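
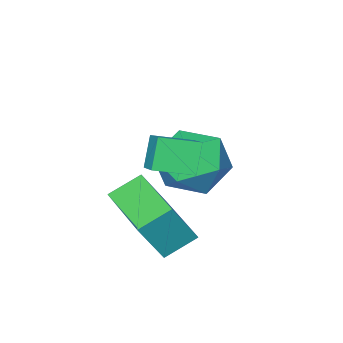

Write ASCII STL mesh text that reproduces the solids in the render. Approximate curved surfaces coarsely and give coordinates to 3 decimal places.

solid 
facet normal -0.963 0.107 0.246
outer loop
vertex -3.886 -0.425 -1.452
vertex -3.907 -1.61 -1.019
vertex -3.604 -0.66 -0.245
endloop
endfacet
facet normal -0.619 0.731 0.287
outer loop
vertex -3.886 -0.425 -1.452
vertex -3.604 -0.66 -0.245
vertex -2.922 0.175 -0.901
endloop
endfacet
facet normal -0.340 0.871 -0.354
outer loop
vertex -3.886 -0.425 -1.452
vertex -2.922 0.175 -0.901
vertex -2.804 -0.258 -2.08
endloop
endfacet
facet normal -0.511 0.334 -0.792
outer loop
vertex -3.886 -0.425 -1.452
vertex -2.804 -0.258 -2.08
vertex -3.412 -1.361 -2.153
endloop
endfacet
facet normal -0.896 -0.138 -0.422
outer loop
vertex -3.886 -0.425 -1.452
vertex -3.412 -1.361 -2.153
vertex -3.907 -1.61 -1.019
endloop
endfacet
facet normal -0.081 0.656 0.750
outer loop
vertex -2.922 0.175 -0.901
vertex -3.604 -0.66 -0.245
vertex -2.348 -0.639 -0.127
endloop
endfacet
facet normal -0.638 -0.354 0.684
outer loop
vertex -3.604 -0.66 -0.245
vertex -3.907 -1.61 -1.019
vertex -2.956 -1.742 -0.2
endloop
endfacet
facet normal -0.530 -0.750 -0.396
outer loop
vertex -3.907 -1.61 -1.019
vertex -3.412 -1.361 -2.153
vertex -2.838 -2.175 -1.379
endloop
endfacet
facet normal 0.093 0.014 -0.996
outer loop
vertex -3.412 -1.361 -2.153
vertex -2.804 -0.258 -2.08
vertex -2.156 -1.34 -2.035
endloop
endfacet
facet normal 0.370 0.883 -0.287
outer loop
vertex -2.804 -0.258 -2.08
vertex -2.922 0.175 -0.901
vertex -1.853 -0.39 -1.261
endloop
endfacet
facet normal 0.511 -0.334 0.792
outer loop
vertex -1.874 -1.575 -0.828
vertex -2.348 -0.639 -0.127
vertex -2.956 -1.742 -0.2
endloop
endfacet
facet normal 0.340 -0.871 0.354
outer loop
vertex -1.874 -1.575 -0.828
vertex -2.956 -1.742 -0.2
vertex -2.838 -2.175 -1.379
endloop
endfacet
facet normal 0.619 -0.731 -0.287
outer loop
vertex -1.874 -1.575 -0.828
vertex -2.838 -2.175 -1.379
vertex -2.156 -1.34 -2.035
endloop
endfacet
facet normal 0.963 -0.107 -0.246
outer loop
vertex -1.874 -1.575 -0.828
vertex -2.156 -1.34 -2.035
vertex -1.853 -0.39 -1.261
endloop
endfacet
facet normal 0.896 0.138 0.422
outer loop
vertex -1.874 -1.575 -0.828
vertex -1.853 -0.39 -1.261
vertex -2.348 -0.639 -0.127
endloop
endfacet
facet normal -0.093 -0.014 0.996
outer loop
vertex -2.956 -1.742 -0.2
vertex -2.348 -0.639 -0.127
vertex -3.604 -0.66 -0.245
endloop
endfacet
facet normal -0.370 -0.883 0.287
outer loop
vertex -2.838 -2.175 -1.379
vertex -2.956 -1.742 -0.2
vertex -3.907 -1.61 -1.019
endloop
endfacet
facet normal 0.081 -0.656 -0.750
outer loop
vertex -2.156 -1.34 -2.035
vertex -2.838 -2.175 -1.379
vertex -3.412 -1.361 -2.153
endloop
endfacet
facet normal 0.638 0.354 -0.684
outer loop
vertex -1.853 -0.39 -1.261
vertex -2.156 -1.34 -2.035
vertex -2.804 -0.258 -2.08
endloop
endfacet
facet normal 0.530 0.750 0.396
outer loop
vertex -2.348 -0.639 -0.127
vertex -1.853 -0.39 -1.261
vertex -2.922 0.175 -0.901
endloop
endfacet
facet normal -0.410 -0.291 0.864
outer loop
vertex -0.111 1.089 1.876
vertex -1.117 1.706 1.607
vertex -0.554 0.134 1.344
endloop
endfacet
facet normal 0.831 -0.510 0.223
outer loop
vertex -0.103 0.454 0.393
vertex -0.111 1.089 1.876
vertex -0.554 0.134 1.344
endloop
endfacet
facet normal -0.410 -0.291 0.864
outer loop
vertex -0.554 0.134 1.344
vertex -1.117 1.706 1.607
vertex -1.56 0.751 1.075
endloop
endfacet
facet normal -0.376 -0.810 -0.451
outer loop
vertex -1.56 0.751 1.075
vertex -0.103 0.454 0.393
vertex -0.554 0.134 1.344
endloop
endfacet
facet normal 0.376 0.810 0.451
outer loop
vertex -0.111 1.089 1.876
vertex -0.666 2.026 0.656
vertex -1.117 1.706 1.607
endloop
endfacet
facet normal 0.831 -0.510 0.223
outer loop
vertex 0.34 1.409 0.925
vertex -0.111 1.089 1.876
vertex -0.103 0.454 0.393
endloop
endfacet
facet normal 0.376 0.810 0.451
outer loop
vertex 0.34 1.409 0.925
vertex -0.666 2.026 0.656
vertex -0.111 1.089 1.876
endloop
endfacet
facet normal -0.831 0.510 -0.223
outer loop
vertex -1.117 1.706 1.607
vertex -0.666 2.026 0.656
vertex -1.56 0.751 1.075
endloop
endfacet
facet normal -0.376 -0.810 -0.451
outer loop
vertex -1.109 1.071 0.124
vertex -0.103 0.454 0.393
vertex -1.56 0.751 1.075
endloop
endfacet
facet normal -0.831 0.510 -0.223
outer loop
vertex -1.56 0.751 1.075
vertex -0.666 2.026 0.656
vertex -1.109 1.071 0.124
endloop
endfacet
facet normal 0.410 0.291 -0.864
outer loop
vertex -1.109 1.071 0.124
vertex 0.34 1.409 0.925
vertex -0.103 0.454 0.393
endloop
endfacet
facet normal 0.410 0.291 -0.864
outer loop
vertex -0.666 2.026 0.656
vertex 0.34 1.409 0.925
vertex -1.109 1.071 0.124
endloop
endfacet
facet normal -0.494 0.086 -0.865
outer loop
vertex -1.536 -0.437 -2.021
vertex -1.005 1.696 -2.112
vertex -0.575 -0.7 -2.596
endloop
endfacet
facet normal -0.241 -0.970 0.041
outer loop
vertex 0.205 -0.836 -1.228
vertex -1.536 -0.437 -2.021
vertex -0.575 -0.7 -2.596
endloop
endfacet
facet normal -0.493 0.086 -0.866
outer loop
vertex -0.575 -0.7 -2.596
vertex -1.005 1.696 -2.112
vertex -0.044 1.433 -2.686
endloop
endfacet
facet normal 0.836 -0.229 -0.499
outer loop
vertex -0.044 1.433 -2.686
vertex 0.205 -0.836 -1.228
vertex -0.575 -0.7 -2.596
endloop
endfacet
facet normal -0.836 0.229 0.499
outer loop
vertex -1.536 -0.437 -2.021
vertex -0.225 1.56 -0.744
vertex -1.005 1.696 -2.112
endloop
endfacet
facet normal -0.241 -0.970 0.041
outer loop
vertex -0.756 -0.573 -0.654
vertex -1.536 -0.437 -2.021
vertex 0.205 -0.836 -1.228
endloop
endfacet
facet normal -0.835 0.229 0.500
outer loop
vertex -0.756 -0.573 -0.654
vertex -0.225 1.56 -0.744
vertex -1.536 -0.437 -2.021
endloop
endfacet
facet normal 0.241 0.970 -0.041
outer loop
vertex -1.005 1.696 -2.112
vertex -0.225 1.56 -0.744
vertex -0.044 1.433 -2.686
endloop
endfacet
facet normal 0.835 -0.229 -0.499
outer loop
vertex 0.736 1.297 -1.319
vertex 0.205 -0.836 -1.228
vertex -0.044 1.433 -2.686
endloop
endfacet
facet normal 0.241 0.970 -0.041
outer loop
vertex -0.044 1.433 -2.686
vertex -0.225 1.56 -0.744
vertex 0.736 1.297 -1.319
endloop
endfacet
facet normal 0.493 -0.086 0.866
outer loop
vertex 0.736 1.297 -1.319
vertex -0.756 -0.573 -0.654
vertex 0.205 -0.836 -1.228
endloop
endfacet
facet normal 0.494 -0.086 0.865
outer loop
vertex -0.225 1.56 -0.744
vertex -0.756 -0.573 -0.654
vertex 0.736 1.297 -1.319
endloop
endfacet

endsolid


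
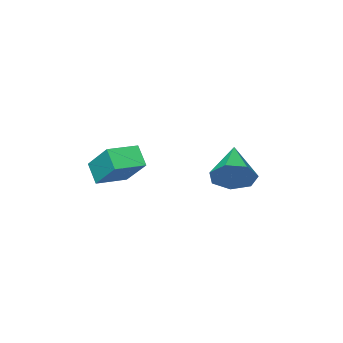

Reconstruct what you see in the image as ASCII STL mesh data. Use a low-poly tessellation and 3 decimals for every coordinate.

solid 
facet normal 0.566 0.683 -0.462
outer loop
vertex -1.513 1.267 1.981
vertex -2.004 1.145 1.2
vertex -2.159 1.744 1.895
endloop
endfacet
facet normal -0.050 0.112 0.993
outer loop
vertex -1.513 1.267 1.981
vertex -2.159 1.744 1.895
vertex -3.056 -0.125 2.06
endloop
endfacet
facet normal 0.566 0.683 -0.462
outer loop
vertex -2.159 1.744 1.895
vertex -2.004 1.145 1.2
vertex -2.688 1.77 1.286
endloop
endfacet
facet normal -0.689 0.385 0.615
outer loop
vertex -2.159 1.744 1.895
vertex -2.688 1.77 1.286
vertex -3.056 -0.125 2.06
endloop
endfacet
facet normal 0.566 0.683 -0.462
outer loop
vertex -2.688 1.77 1.286
vertex -2.004 1.145 1.2
vertex -2.702 1.326 0.613
endloop
endfacet
facet normal -0.984 0.157 -0.083
outer loop
vertex -2.688 1.77 1.286
vertex -2.702 1.326 0.613
vertex -3.056 -0.125 2.06
endloop
endfacet
facet normal 0.565 0.684 -0.461
outer loop
vertex -2.702 1.326 0.613
vertex -2.004 1.145 1.2
vertex -2.19 0.746 0.381
endloop
endfacet
facet normal -0.714 -0.400 -0.575
outer loop
vertex -2.702 1.326 0.613
vertex -2.19 0.746 0.381
vertex -3.056 -0.125 2.06
endloop
endfacet
facet normal 0.566 0.683 -0.461
outer loop
vertex -2.19 0.746 0.381
vertex -2.004 1.145 1.2
vertex -1.539 0.467 0.767
endloop
endfacet
facet normal -0.080 -0.867 -0.491
outer loop
vertex -2.19 0.746 0.381
vertex -1.539 0.467 0.767
vertex -3.056 -0.125 2.06
endloop
endfacet
facet normal 0.565 0.683 -0.462
outer loop
vertex -1.539 0.467 0.767
vertex -2.004 1.145 1.2
vertex -1.237 0.699 1.479
endloop
endfacet
facet normal 0.438 -0.893 0.105
outer loop
vertex -1.539 0.467 0.767
vertex -1.237 0.699 1.479
vertex -3.056 -0.125 2.06
endloop
endfacet
facet normal 0.565 0.683 -0.462
outer loop
vertex -1.237 0.699 1.479
vertex -2.004 1.145 1.2
vertex -1.513 1.267 1.981
endloop
endfacet
facet normal 0.452 -0.457 0.766
outer loop
vertex -1.237 0.699 1.479
vertex -1.513 1.267 1.981
vertex -3.056 -0.125 2.06
endloop
endfacet
facet normal -0.992 0.110 -0.064
outer loop
vertex 1.607 -1.029 2.271
vertex 1.674 0.27 3.457
vertex 1.727 -0.37 1.542
endloop
endfacet
facet normal -0.039 -0.738 -0.674
outer loop
vertex 2.986 -0.51 1.623
vertex 1.607 -1.029 2.271
vertex 1.727 -0.37 1.542
endloop
endfacet
facet normal -0.992 0.110 -0.064
outer loop
vertex 1.727 -0.37 1.542
vertex 1.674 0.27 3.457
vertex 1.794 0.929 2.728
endloop
endfacet
facet normal 0.121 0.666 -0.736
outer loop
vertex 1.794 0.929 2.728
vertex 2.986 -0.51 1.623
vertex 1.727 -0.37 1.542
endloop
endfacet
facet normal -0.121 -0.666 0.736
outer loop
vertex 1.607 -1.029 2.271
vertex 2.933 0.13 3.538
vertex 1.674 0.27 3.457
endloop
endfacet
facet normal -0.039 -0.738 -0.674
outer loop
vertex 2.866 -1.169 2.352
vertex 1.607 -1.029 2.271
vertex 2.986 -0.51 1.623
endloop
endfacet
facet normal -0.121 -0.666 0.736
outer loop
vertex 2.866 -1.169 2.352
vertex 2.933 0.13 3.538
vertex 1.607 -1.029 2.271
endloop
endfacet
facet normal 0.039 0.738 0.674
outer loop
vertex 1.674 0.27 3.457
vertex 2.933 0.13 3.538
vertex 1.794 0.929 2.728
endloop
endfacet
facet normal 0.121 0.666 -0.736
outer loop
vertex 3.053 0.789 2.809
vertex 2.986 -0.51 1.623
vertex 1.794 0.929 2.728
endloop
endfacet
facet normal 0.039 0.738 0.674
outer loop
vertex 1.794 0.929 2.728
vertex 2.933 0.13 3.538
vertex 3.053 0.789 2.809
endloop
endfacet
facet normal 0.992 -0.110 0.064
outer loop
vertex 3.053 0.789 2.809
vertex 2.866 -1.169 2.352
vertex 2.986 -0.51 1.623
endloop
endfacet
facet normal 0.992 -0.110 0.064
outer loop
vertex 2.933 0.13 3.538
vertex 2.866 -1.169 2.352
vertex 3.053 0.789 2.809
endloop
endfacet

endsolid


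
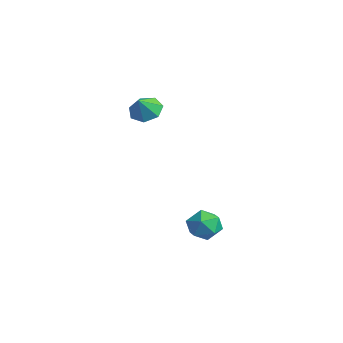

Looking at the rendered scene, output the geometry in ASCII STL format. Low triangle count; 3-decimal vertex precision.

solid 
facet normal -0.364 0.526 -0.769
outer loop
vertex -3.022 -2.241 1.517
vertex -3.546 -1.876 2.015
vertex -2.795 -1.647 1.816
endloop
endfacet
facet normal 0.927 -0.372 0.035
outer loop
vertex -3.022 -2.241 1.517
vertex -2.795 -1.647 1.816
vertex -3.154 -2.444 2.845
endloop
endfacet
facet normal -0.364 0.526 -0.769
outer loop
vertex -2.795 -1.647 1.816
vertex -3.546 -1.876 2.015
vertex -3.133 -1.225 2.265
endloop
endfacet
facet normal 0.865 0.204 0.459
outer loop
vertex -2.795 -1.647 1.816
vertex -3.133 -1.225 2.265
vertex -3.154 -2.444 2.845
endloop
endfacet
facet normal -0.364 0.526 -0.769
outer loop
vertex -3.133 -1.225 2.265
vertex -3.546 -1.876 2.015
vertex -3.783 -1.293 2.526
endloop
endfacet
facet normal 0.304 0.405 0.862
outer loop
vertex -3.133 -1.225 2.265
vertex -3.783 -1.293 2.526
vertex -3.154 -2.444 2.845
endloop
endfacet
facet normal -0.363 0.527 -0.769
outer loop
vertex -3.783 -1.293 2.526
vertex -3.546 -1.876 2.015
vertex -4.254 -1.8 2.401
endloop
endfacet
facet normal -0.333 0.078 0.940
outer loop
vertex -3.783 -1.293 2.526
vertex -4.254 -1.8 2.401
vertex -3.154 -2.444 2.845
endloop
endfacet
facet normal -0.363 0.527 -0.769
outer loop
vertex -4.254 -1.8 2.401
vertex -3.546 -1.876 2.015
vertex -4.192 -2.363 1.986
endloop
endfacet
facet normal -0.565 -0.529 0.633
outer loop
vertex -4.254 -1.8 2.401
vertex -4.192 -2.363 1.986
vertex -3.154 -2.444 2.845
endloop
endfacet
facet normal -0.362 0.526 -0.769
outer loop
vertex -4.192 -2.363 1.986
vertex -3.546 -1.876 2.015
vertex -3.644 -2.56 1.593
endloop
endfacet
facet normal -0.220 -0.960 0.175
outer loop
vertex -4.192 -2.363 1.986
vertex -3.644 -2.56 1.593
vertex -3.154 -2.444 2.845
endloop
endfacet
facet normal -0.364 0.526 -0.769
outer loop
vertex -3.644 -2.56 1.593
vertex -3.546 -1.876 2.015
vertex -3.022 -2.241 1.517
endloop
endfacet
facet normal 0.446 -0.891 -0.092
outer loop
vertex -3.644 -2.56 1.593
vertex -3.022 -2.241 1.517
vertex -3.154 -2.444 2.845
endloop
endfacet
facet normal -0.837 0.545 -0.053
outer loop
vertex -0.18 -0.616 -4.152
vertex -0.529 -1.086 -3.478
vertex -0.058 -0.346 -3.309
endloop
endfacet
facet normal -0.271 0.927 -0.258
outer loop
vertex -0.18 -0.616 -4.152
vertex -0.058 -0.346 -3.309
vertex 0.619 -0.31 -3.892
endloop
endfacet
facet normal 0.037 0.590 -0.807
outer loop
vertex -0.18 -0.616 -4.152
vertex 0.619 -0.31 -3.892
vertex 0.566 -1.029 -4.42
endloop
endfacet
facet normal -0.339 -0.001 -0.941
outer loop
vertex -0.18 -0.616 -4.152
vertex 0.566 -1.029 -4.42
vertex -0.143 -1.509 -4.164
endloop
endfacet
facet normal -0.879 -0.030 -0.476
outer loop
vertex -0.18 -0.616 -4.152
vertex -0.143 -1.509 -4.164
vertex -0.529 -1.086 -3.478
endloop
endfacet
facet normal 0.193 0.940 0.283
outer loop
vertex 0.619 -0.31 -3.892
vertex -0.058 -0.346 -3.309
vertex 0.763 -0.591 -3.056
endloop
endfacet
facet normal -0.722 0.319 0.614
outer loop
vertex -0.058 -0.346 -3.309
vertex -0.529 -1.086 -3.478
vertex 0.054 -1.071 -2.8
endloop
endfacet
facet normal -0.790 -0.609 -0.069
outer loop
vertex -0.529 -1.086 -3.478
vertex -0.143 -1.509 -4.164
vertex 0.001 -1.79 -3.328
endloop
endfacet
facet normal 0.085 -0.564 -0.822
outer loop
vertex -0.143 -1.509 -4.164
vertex 0.566 -1.029 -4.42
vertex 0.678 -1.754 -3.911
endloop
endfacet
facet normal 0.693 0.393 -0.605
outer loop
vertex 0.566 -1.029 -4.42
vertex 0.619 -0.31 -3.892
vertex 1.149 -1.014 -3.742
endloop
endfacet
facet normal 0.339 0.001 0.941
outer loop
vertex 0.8 -1.484 -3.068
vertex 0.763 -0.591 -3.056
vertex 0.054 -1.071 -2.8
endloop
endfacet
facet normal -0.037 -0.590 0.807
outer loop
vertex 0.8 -1.484 -3.068
vertex 0.054 -1.071 -2.8
vertex 0.001 -1.79 -3.328
endloop
endfacet
facet normal 0.271 -0.927 0.258
outer loop
vertex 0.8 -1.484 -3.068
vertex 0.001 -1.79 -3.328
vertex 0.678 -1.754 -3.911
endloop
endfacet
facet normal 0.837 -0.545 0.053
outer loop
vertex 0.8 -1.484 -3.068
vertex 0.678 -1.754 -3.911
vertex 1.149 -1.014 -3.742
endloop
endfacet
facet normal 0.879 0.030 0.476
outer loop
vertex 0.8 -1.484 -3.068
vertex 1.149 -1.014 -3.742
vertex 0.763 -0.591 -3.056
endloop
endfacet
facet normal -0.085 0.564 0.822
outer loop
vertex 0.054 -1.071 -2.8
vertex 0.763 -0.591 -3.056
vertex -0.058 -0.346 -3.309
endloop
endfacet
facet normal -0.693 -0.393 0.605
outer loop
vertex 0.001 -1.79 -3.328
vertex 0.054 -1.071 -2.8
vertex -0.529 -1.086 -3.478
endloop
endfacet
facet normal -0.193 -0.940 -0.283
outer loop
vertex 0.678 -1.754 -3.911
vertex 0.001 -1.79 -3.328
vertex -0.143 -1.509 -4.164
endloop
endfacet
facet normal 0.722 -0.319 -0.614
outer loop
vertex 1.149 -1.014 -3.742
vertex 0.678 -1.754 -3.911
vertex 0.566 -1.029 -4.42
endloop
endfacet
facet normal 0.790 0.609 0.069
outer loop
vertex 0.763 -0.591 -3.056
vertex 1.149 -1.014 -3.742
vertex 0.619 -0.31 -3.892
endloop
endfacet

endsolid


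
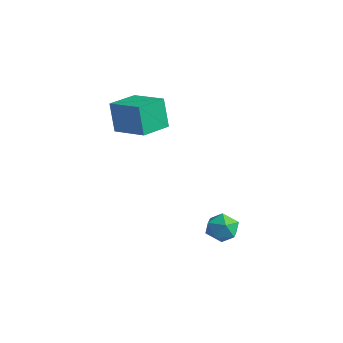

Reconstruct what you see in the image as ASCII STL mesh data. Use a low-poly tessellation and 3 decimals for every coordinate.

solid 
facet normal -0.851 0.515 -0.106
outer loop
vertex 3.094 -1.411 -3.239
vertex 2.837 -1.68 -2.485
vertex 3.277 -0.966 -2.549
endloop
endfacet
facet normal -0.315 0.834 -0.454
outer loop
vertex 3.094 -1.411 -3.239
vertex 3.277 -0.966 -2.549
vertex 3.859 -1.072 -3.147
endloop
endfacet
facet normal -0.052 0.369 -0.928
outer loop
vertex 3.094 -1.411 -3.239
vertex 3.859 -1.072 -3.147
vertex 3.778 -1.852 -3.453
endloop
endfacet
facet normal -0.425 -0.236 -0.874
outer loop
vertex 3.094 -1.411 -3.239
vertex 3.778 -1.852 -3.453
vertex 3.146 -2.228 -3.044
endloop
endfacet
facet normal -0.919 -0.146 -0.365
outer loop
vertex 3.094 -1.411 -3.239
vertex 3.146 -2.228 -3.044
vertex 2.837 -1.68 -2.485
endloop
endfacet
facet normal 0.199 0.980 0.020
outer loop
vertex 3.859 -1.072 -3.147
vertex 3.277 -0.966 -2.549
vertex 4.074 -1.132 -2.336
endloop
endfacet
facet normal -0.668 0.464 0.582
outer loop
vertex 3.277 -0.966 -2.549
vertex 2.837 -1.68 -2.485
vertex 3.442 -1.508 -1.927
endloop
endfacet
facet normal -0.780 -0.605 0.162
outer loop
vertex 2.837 -1.68 -2.485
vertex 3.146 -2.228 -3.044
vertex 3.361 -2.288 -2.233
endloop
endfacet
facet normal 0.020 -0.751 -0.660
outer loop
vertex 3.146 -2.228 -3.044
vertex 3.778 -1.852 -3.453
vertex 3.943 -2.394 -2.831
endloop
endfacet
facet normal 0.624 0.228 -0.747
outer loop
vertex 3.778 -1.852 -3.453
vertex 3.859 -1.072 -3.147
vertex 4.383 -1.68 -2.895
endloop
endfacet
facet normal 0.425 0.236 0.874
outer loop
vertex 4.126 -1.949 -2.141
vertex 4.074 -1.132 -2.336
vertex 3.442 -1.508 -1.927
endloop
endfacet
facet normal 0.052 -0.369 0.928
outer loop
vertex 4.126 -1.949 -2.141
vertex 3.442 -1.508 -1.927
vertex 3.361 -2.288 -2.233
endloop
endfacet
facet normal 0.315 -0.834 0.454
outer loop
vertex 4.126 -1.949 -2.141
vertex 3.361 -2.288 -2.233
vertex 3.943 -2.394 -2.831
endloop
endfacet
facet normal 0.851 -0.515 0.106
outer loop
vertex 4.126 -1.949 -2.141
vertex 3.943 -2.394 -2.831
vertex 4.383 -1.68 -2.895
endloop
endfacet
facet normal 0.919 0.146 0.365
outer loop
vertex 4.126 -1.949 -2.141
vertex 4.383 -1.68 -2.895
vertex 4.074 -1.132 -2.336
endloop
endfacet
facet normal -0.020 0.751 0.660
outer loop
vertex 3.442 -1.508 -1.927
vertex 4.074 -1.132 -2.336
vertex 3.277 -0.966 -2.549
endloop
endfacet
facet normal -0.624 -0.228 0.747
outer loop
vertex 3.361 -2.288 -2.233
vertex 3.442 -1.508 -1.927
vertex 2.837 -1.68 -2.485
endloop
endfacet
facet normal -0.199 -0.980 -0.020
outer loop
vertex 3.943 -2.394 -2.831
vertex 3.361 -2.288 -2.233
vertex 3.146 -2.228 -3.044
endloop
endfacet
facet normal 0.668 -0.464 -0.582
outer loop
vertex 4.383 -1.68 -2.895
vertex 3.943 -2.394 -2.831
vertex 3.778 -1.852 -3.453
endloop
endfacet
facet normal 0.780 0.605 -0.162
outer loop
vertex 4.074 -1.132 -2.336
vertex 4.383 -1.68 -2.895
vertex 3.859 -1.072 -3.147
endloop
endfacet
facet normal -0.959 -0.112 -0.259
outer loop
vertex -2.844 -2.637 2.636
vertex -2.994 -1.069 2.511
vertex -2.41 -2.721 1.067
endloop
endfacet
facet normal 0.095 -0.992 0.079
outer loop
vertex -0.626 -2.511 1.549
vertex -2.844 -2.637 2.636
vertex -2.41 -2.721 1.067
endloop
endfacet
facet normal -0.959 -0.113 -0.259
outer loop
vertex -2.41 -2.721 1.067
vertex -2.994 -1.069 2.511
vertex -2.561 -1.153 0.942
endloop
endfacet
facet normal 0.266 -0.051 -0.963
outer loop
vertex -2.561 -1.153 0.942
vertex -0.626 -2.511 1.549
vertex -2.41 -2.721 1.067
endloop
endfacet
facet normal -0.266 0.051 0.963
outer loop
vertex -2.844 -2.637 2.636
vertex -1.21 -0.859 2.993
vertex -2.994 -1.069 2.511
endloop
endfacet
facet normal 0.095 -0.992 0.079
outer loop
vertex -1.059 -2.427 3.118
vertex -2.844 -2.637 2.636
vertex -0.626 -2.511 1.549
endloop
endfacet
facet normal -0.266 0.051 0.963
outer loop
vertex -1.059 -2.427 3.118
vertex -1.21 -0.859 2.993
vertex -2.844 -2.637 2.636
endloop
endfacet
facet normal -0.095 0.992 -0.079
outer loop
vertex -2.994 -1.069 2.511
vertex -1.21 -0.859 2.993
vertex -2.561 -1.153 0.942
endloop
endfacet
facet normal 0.266 -0.051 -0.963
outer loop
vertex -0.776 -0.943 1.424
vertex -0.626 -2.511 1.549
vertex -2.561 -1.153 0.942
endloop
endfacet
facet normal -0.095 0.992 -0.079
outer loop
vertex -2.561 -1.153 0.942
vertex -1.21 -0.859 2.993
vertex -0.776 -0.943 1.424
endloop
endfacet
facet normal 0.959 0.112 0.259
outer loop
vertex -0.776 -0.943 1.424
vertex -1.059 -2.427 3.118
vertex -0.626 -2.511 1.549
endloop
endfacet
facet normal 0.959 0.113 0.259
outer loop
vertex -1.21 -0.859 2.993
vertex -1.059 -2.427 3.118
vertex -0.776 -0.943 1.424
endloop
endfacet

endsolid


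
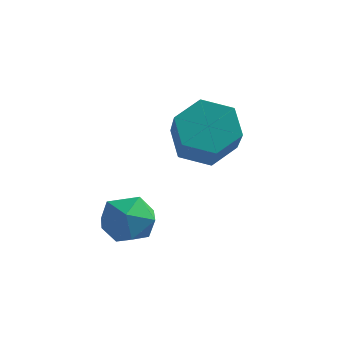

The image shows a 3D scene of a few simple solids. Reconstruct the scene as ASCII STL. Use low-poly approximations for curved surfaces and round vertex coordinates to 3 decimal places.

solid 
facet normal -0.024 0.988 -0.151
outer loop
vertex -0.636 -0.416 0.066
vertex -0.851 -0.282 0.978
vertex 0.055 -0.302 0.703
endloop
endfacet
facet normal 0.437 0.674 -0.595
outer loop
vertex -0.636 -0.416 0.066
vertex 0.055 -0.302 0.703
vertex 0.14 -0.956 0.024
endloop
endfacet
facet normal 0.079 0.190 -0.979
outer loop
vertex -0.636 -0.416 0.066
vertex 0.14 -0.956 0.024
vertex -0.713 -1.341 -0.12
endloop
endfacet
facet normal -0.602 0.205 -0.771
outer loop
vertex -0.636 -0.416 0.066
vertex -0.713 -1.341 -0.12
vertex -1.325 -0.924 0.469
endloop
endfacet
facet normal -0.667 0.698 -0.260
outer loop
vertex -0.636 -0.416 0.066
vertex -1.325 -0.924 0.469
vertex -0.851 -0.282 0.978
endloop
endfacet
facet normal 0.923 0.329 -0.201
outer loop
vertex 0.14 -0.956 0.024
vertex 0.055 -0.302 0.703
vertex 0.405 -1.156 0.911
endloop
endfacet
facet normal 0.175 0.838 0.517
outer loop
vertex 0.055 -0.302 0.703
vertex -0.851 -0.282 0.978
vertex -0.207 -0.739 1.5
endloop
endfacet
facet normal -0.865 0.368 0.341
outer loop
vertex -0.851 -0.282 0.978
vertex -1.325 -0.924 0.469
vertex -1.06 -1.124 1.356
endloop
endfacet
facet normal -0.761 -0.430 -0.486
outer loop
vertex -1.325 -0.924 0.469
vertex -0.713 -1.341 -0.12
vertex -0.975 -1.778 0.677
endloop
endfacet
facet normal 0.344 -0.454 -0.822
outer loop
vertex -0.713 -1.341 -0.12
vertex 0.14 -0.956 0.024
vertex -0.069 -1.798 0.402
endloop
endfacet
facet normal 0.602 -0.205 0.771
outer loop
vertex -0.284 -1.664 1.314
vertex 0.405 -1.156 0.911
vertex -0.207 -0.739 1.5
endloop
endfacet
facet normal -0.079 -0.190 0.979
outer loop
vertex -0.284 -1.664 1.314
vertex -0.207 -0.739 1.5
vertex -1.06 -1.124 1.356
endloop
endfacet
facet normal -0.437 -0.674 0.595
outer loop
vertex -0.284 -1.664 1.314
vertex -1.06 -1.124 1.356
vertex -0.975 -1.778 0.677
endloop
endfacet
facet normal 0.024 -0.988 0.151
outer loop
vertex -0.284 -1.664 1.314
vertex -0.975 -1.778 0.677
vertex -0.069 -1.798 0.402
endloop
endfacet
facet normal 0.667 -0.698 0.260
outer loop
vertex -0.284 -1.664 1.314
vertex -0.069 -1.798 0.402
vertex 0.405 -1.156 0.911
endloop
endfacet
facet normal 0.761 0.430 0.486
outer loop
vertex -0.207 -0.739 1.5
vertex 0.405 -1.156 0.911
vertex 0.055 -0.302 0.703
endloop
endfacet
facet normal -0.344 0.454 0.822
outer loop
vertex -1.06 -1.124 1.356
vertex -0.207 -0.739 1.5
vertex -0.851 -0.282 0.978
endloop
endfacet
facet normal -0.923 -0.329 0.201
outer loop
vertex -0.975 -1.778 0.677
vertex -1.06 -1.124 1.356
vertex -1.325 -0.924 0.469
endloop
endfacet
facet normal -0.175 -0.838 -0.517
outer loop
vertex -0.069 -1.798 0.402
vertex -0.975 -1.778 0.677
vertex -0.713 -1.341 -0.12
endloop
endfacet
facet normal 0.865 -0.368 -0.341
outer loop
vertex 0.405 -1.156 0.911
vertex -0.069 -1.798 0.402
vertex 0.14 -0.956 0.024
endloop
endfacet
facet normal -0.286 0.633 -0.719
outer loop
vertex 1.884 1.817 2.502
vertex 0.908 1.668 2.759
vertex 1.444 2.414 3.203
endloop
endfacet
facet normal 0.856 0.506 0.106
outer loop
vertex 1.884 1.817 2.502
vertex 1.444 2.414 3.203
vertex 2.369 0.74 3.725
endloop
endfacet
facet normal 0.856 0.506 0.106
outer loop
vertex 2.369 0.74 3.725
vertex 1.444 2.414 3.203
vertex 1.929 1.337 4.425
endloop
endfacet
facet normal 0.284 -0.634 0.719
outer loop
vertex 2.369 0.74 3.725
vertex 1.929 1.337 4.425
vertex 1.392 0.592 3.981
endloop
endfacet
facet normal -0.285 0.633 -0.719
outer loop
vertex 1.444 2.414 3.203
vertex 0.908 1.668 2.759
vertex 0.468 2.265 3.459
endloop
endfacet
facet normal 0.054 0.760 0.648
outer loop
vertex 1.444 2.414 3.203
vertex 0.468 2.265 3.459
vertex 1.929 1.337 4.425
endloop
endfacet
facet normal 0.055 0.760 0.647
outer loop
vertex 1.929 1.337 4.425
vertex 0.468 2.265 3.459
vertex 0.953 1.189 4.682
endloop
endfacet
facet normal 0.285 -0.634 0.719
outer loop
vertex 1.929 1.337 4.425
vertex 0.953 1.189 4.682
vertex 1.392 0.592 3.981
endloop
endfacet
facet normal -0.284 0.634 -0.719
outer loop
vertex 0.468 2.265 3.459
vertex 0.908 1.668 2.759
vertex -0.069 1.52 3.015
endloop
endfacet
facet normal -0.801 0.255 0.542
outer loop
vertex 0.468 2.265 3.459
vertex -0.069 1.52 3.015
vertex 0.953 1.189 4.682
endloop
endfacet
facet normal -0.801 0.254 0.542
outer loop
vertex 0.953 1.189 4.682
vertex -0.069 1.52 3.015
vertex 0.416 0.443 4.238
endloop
endfacet
facet normal 0.286 -0.634 0.719
outer loop
vertex 0.953 1.189 4.682
vertex 0.416 0.443 4.238
vertex 1.392 0.592 3.981
endloop
endfacet
facet normal -0.284 0.634 -0.719
outer loop
vertex -0.069 1.52 3.015
vertex 0.908 1.668 2.759
vertex 0.371 0.923 2.315
endloop
endfacet
facet normal -0.856 -0.506 -0.106
outer loop
vertex -0.069 1.52 3.015
vertex 0.371 0.923 2.315
vertex 0.416 0.443 4.238
endloop
endfacet
facet normal -0.856 -0.506 -0.106
outer loop
vertex 0.416 0.443 4.238
vertex 0.371 0.923 2.315
vertex 0.856 -0.154 3.537
endloop
endfacet
facet normal 0.286 -0.633 0.719
outer loop
vertex 0.416 0.443 4.238
vertex 0.856 -0.154 3.537
vertex 1.392 0.592 3.981
endloop
endfacet
facet normal -0.285 0.634 -0.719
outer loop
vertex 0.371 0.923 2.315
vertex 0.908 1.668 2.759
vertex 1.347 1.071 2.058
endloop
endfacet
facet normal -0.055 -0.760 -0.648
outer loop
vertex 0.371 0.923 2.315
vertex 1.347 1.071 2.058
vertex 0.856 -0.154 3.537
endloop
endfacet
facet normal -0.054 -0.760 -0.647
outer loop
vertex 0.856 -0.154 3.537
vertex 1.347 1.071 2.058
vertex 1.832 -0.005 3.281
endloop
endfacet
facet normal 0.285 -0.633 0.719
outer loop
vertex 0.856 -0.154 3.537
vertex 1.832 -0.005 3.281
vertex 1.392 0.592 3.981
endloop
endfacet
facet normal -0.286 0.634 -0.719
outer loop
vertex 1.347 1.071 2.058
vertex 0.908 1.668 2.759
vertex 1.884 1.817 2.502
endloop
endfacet
facet normal 0.801 -0.254 -0.542
outer loop
vertex 1.347 1.071 2.058
vertex 1.884 1.817 2.502
vertex 1.832 -0.005 3.281
endloop
endfacet
facet normal 0.801 -0.255 -0.542
outer loop
vertex 1.832 -0.005 3.281
vertex 1.884 1.817 2.502
vertex 2.369 0.74 3.725
endloop
endfacet
facet normal 0.284 -0.634 0.719
outer loop
vertex 1.832 -0.005 3.281
vertex 2.369 0.74 3.725
vertex 1.392 0.592 3.981
endloop
endfacet

endsolid


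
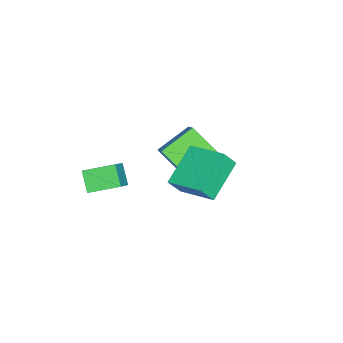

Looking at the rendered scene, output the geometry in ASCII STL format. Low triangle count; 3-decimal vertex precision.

solid 
facet normal -0.782 0.458 0.422
outer loop
vertex -2.165 -1.329 1.679
vertex -1.429 -0.796 2.463
vertex -1.932 0.273 0.372
endloop
endfacet
facet normal -0.613 -0.444 -0.654
outer loop
vertex -0.571 -0.524 -0.363
vertex -2.165 -1.329 1.679
vertex -1.932 0.273 0.372
endloop
endfacet
facet normal -0.782 0.458 0.422
outer loop
vertex -1.932 0.273 0.372
vertex -1.429 -0.796 2.463
vertex -1.196 0.806 1.156
endloop
endfacet
facet normal 0.112 0.770 -0.628
outer loop
vertex -1.196 0.806 1.156
vertex -0.571 -0.524 -0.363
vertex -1.932 0.273 0.372
endloop
endfacet
facet normal -0.112 -0.770 0.628
outer loop
vertex -2.165 -1.329 1.679
vertex -0.068 -1.593 1.728
vertex -1.429 -0.796 2.463
endloop
endfacet
facet normal -0.613 -0.444 -0.654
outer loop
vertex -0.804 -2.126 0.944
vertex -2.165 -1.329 1.679
vertex -0.571 -0.524 -0.363
endloop
endfacet
facet normal -0.112 -0.770 0.628
outer loop
vertex -0.804 -2.126 0.944
vertex -0.068 -1.593 1.728
vertex -2.165 -1.329 1.679
endloop
endfacet
facet normal 0.613 0.444 0.654
outer loop
vertex -1.429 -0.796 2.463
vertex -0.068 -1.593 1.728
vertex -1.196 0.806 1.156
endloop
endfacet
facet normal 0.112 0.770 -0.628
outer loop
vertex 0.165 0.009 0.421
vertex -0.571 -0.524 -0.363
vertex -1.196 0.806 1.156
endloop
endfacet
facet normal 0.613 0.444 0.654
outer loop
vertex -1.196 0.806 1.156
vertex -0.068 -1.593 1.728
vertex 0.165 0.009 0.421
endloop
endfacet
facet normal 0.782 -0.458 -0.422
outer loop
vertex 0.165 0.009 0.421
vertex -0.804 -2.126 0.944
vertex -0.571 -0.524 -0.363
endloop
endfacet
facet normal 0.782 -0.458 -0.422
outer loop
vertex -0.068 -1.593 1.728
vertex -0.804 -2.126 0.944
vertex 0.165 0.009 0.421
endloop
endfacet
facet normal -0.388 0.418 -0.821
outer loop
vertex 1.285 0.876 3.731
vertex 1.78 2.53 4.338
vertex 3.003 0.694 2.826
endloop
endfacet
facet normal -0.270 -0.904 -0.331
outer loop
vertex 3.36 0.31 3.582
vertex 1.285 0.876 3.731
vertex 3.003 0.694 2.826
endloop
endfacet
facet normal -0.388 0.418 -0.821
outer loop
vertex 3.003 0.694 2.826
vertex 1.78 2.53 4.338
vertex 3.498 2.348 3.434
endloop
endfacet
facet normal 0.881 -0.093 -0.464
outer loop
vertex 3.498 2.348 3.434
vertex 3.36 0.31 3.582
vertex 3.003 0.694 2.826
endloop
endfacet
facet normal -0.881 0.094 0.464
outer loop
vertex 1.285 0.876 3.731
vertex 2.137 2.146 5.094
vertex 1.78 2.53 4.338
endloop
endfacet
facet normal -0.270 -0.904 -0.332
outer loop
vertex 1.642 0.492 4.486
vertex 1.285 0.876 3.731
vertex 3.36 0.31 3.582
endloop
endfacet
facet normal -0.881 0.093 0.464
outer loop
vertex 1.642 0.492 4.486
vertex 2.137 2.146 5.094
vertex 1.285 0.876 3.731
endloop
endfacet
facet normal 0.270 0.904 0.332
outer loop
vertex 1.78 2.53 4.338
vertex 2.137 2.146 5.094
vertex 3.498 2.348 3.434
endloop
endfacet
facet normal 0.881 -0.093 -0.464
outer loop
vertex 3.855 1.964 4.189
vertex 3.36 0.31 3.582
vertex 3.498 2.348 3.434
endloop
endfacet
facet normal 0.270 0.904 0.332
outer loop
vertex 3.498 2.348 3.434
vertex 2.137 2.146 5.094
vertex 3.855 1.964 4.189
endloop
endfacet
facet normal 0.388 -0.418 0.822
outer loop
vertex 3.855 1.964 4.189
vertex 1.642 0.492 4.486
vertex 3.36 0.31 3.582
endloop
endfacet
facet normal 0.388 -0.418 0.821
outer loop
vertex 2.137 2.146 5.094
vertex 1.642 0.492 4.486
vertex 3.855 1.964 4.189
endloop
endfacet
facet normal -0.528 -0.488 0.695
outer loop
vertex 4.057 -3.104 3.511
vertex 3.55 -1.878 3.987
vertex 3.295 -3.175 2.882
endloop
endfacet
facet normal 0.360 -0.870 -0.338
outer loop
vertex 3.85 -2.662 2.153
vertex 4.057 -3.104 3.511
vertex 3.295 -3.175 2.882
endloop
endfacet
facet normal -0.528 -0.488 0.695
outer loop
vertex 3.295 -3.175 2.882
vertex 3.55 -1.878 3.987
vertex 2.788 -1.948 3.359
endloop
endfacet
facet normal -0.769 -0.071 -0.635
outer loop
vertex 2.788 -1.948 3.359
vertex 3.85 -2.662 2.153
vertex 3.295 -3.175 2.882
endloop
endfacet
facet normal 0.769 0.071 0.635
outer loop
vertex 4.057 -3.104 3.511
vertex 4.105 -1.365 3.258
vertex 3.55 -1.878 3.987
endloop
endfacet
facet normal 0.358 -0.870 -0.338
outer loop
vertex 4.612 -2.592 2.781
vertex 4.057 -3.104 3.511
vertex 3.85 -2.662 2.153
endloop
endfacet
facet normal 0.769 0.071 0.635
outer loop
vertex 4.612 -2.592 2.781
vertex 4.105 -1.365 3.258
vertex 4.057 -3.104 3.511
endloop
endfacet
facet normal -0.359 0.870 0.339
outer loop
vertex 3.55 -1.878 3.987
vertex 4.105 -1.365 3.258
vertex 2.788 -1.948 3.359
endloop
endfacet
facet normal -0.769 -0.072 -0.635
outer loop
vertex 3.343 -1.436 2.629
vertex 3.85 -2.662 2.153
vertex 2.788 -1.948 3.359
endloop
endfacet
facet normal -0.359 0.870 0.337
outer loop
vertex 2.788 -1.948 3.359
vertex 4.105 -1.365 3.258
vertex 3.343 -1.436 2.629
endloop
endfacet
facet normal 0.528 0.488 -0.695
outer loop
vertex 3.343 -1.436 2.629
vertex 4.612 -2.592 2.781
vertex 3.85 -2.662 2.153
endloop
endfacet
facet normal 0.528 0.488 -0.695
outer loop
vertex 4.105 -1.365 3.258
vertex 4.612 -2.592 2.781
vertex 3.343 -1.436 2.629
endloop
endfacet

endsolid


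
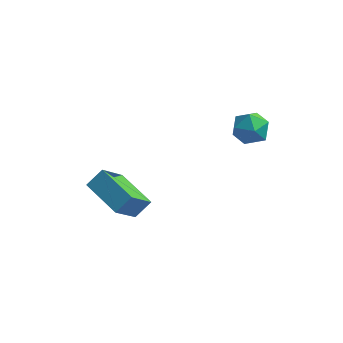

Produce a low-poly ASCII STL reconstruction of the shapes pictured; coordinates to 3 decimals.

solid 
facet normal -0.355 0.616 0.703
outer loop
vertex 0.801 4.149 0.704
vertex 1.435 3.846 1.29
vertex 1.615 4.564 0.752
endloop
endfacet
facet normal -0.456 0.889 0.050
outer loop
vertex 0.801 4.149 0.704
vertex 1.615 4.564 0.752
vertex 1.228 4.411 -0.062
endloop
endfacet
facet normal -0.845 0.423 -0.326
outer loop
vertex 0.801 4.149 0.704
vertex 1.228 4.411 -0.062
vertex 0.808 3.599 -0.027
endloop
endfacet
facet normal -0.986 -0.137 0.094
outer loop
vertex 0.801 4.149 0.704
vertex 0.808 3.599 -0.027
vertex 0.936 3.25 0.809
endloop
endfacet
facet normal -0.683 -0.017 0.730
outer loop
vertex 0.801 4.149 0.704
vertex 0.936 3.25 0.809
vertex 1.435 3.846 1.29
endloop
endfacet
facet normal 0.182 0.947 -0.265
outer loop
vertex 1.228 4.411 -0.062
vertex 1.615 4.564 0.752
vertex 2.124 4.27 0.051
endloop
endfacet
facet normal 0.344 0.506 0.791
outer loop
vertex 1.615 4.564 0.752
vertex 1.435 3.846 1.29
vertex 2.252 3.921 0.887
endloop
endfacet
facet normal -0.187 -0.518 0.835
outer loop
vertex 1.435 3.846 1.29
vertex 0.936 3.25 0.809
vertex 1.832 3.109 0.922
endloop
endfacet
facet normal -0.676 -0.711 -0.193
outer loop
vertex 0.936 3.25 0.809
vertex 0.808 3.599 -0.027
vertex 1.445 2.956 0.108
endloop
endfacet
facet normal -0.448 0.194 -0.873
outer loop
vertex 0.808 3.599 -0.027
vertex 1.228 4.411 -0.062
vertex 1.625 3.674 -0.43
endloop
endfacet
facet normal 0.986 0.137 -0.094
outer loop
vertex 2.259 3.371 0.156
vertex 2.124 4.27 0.051
vertex 2.252 3.921 0.887
endloop
endfacet
facet normal 0.845 -0.423 0.326
outer loop
vertex 2.259 3.371 0.156
vertex 2.252 3.921 0.887
vertex 1.832 3.109 0.922
endloop
endfacet
facet normal 0.456 -0.889 -0.050
outer loop
vertex 2.259 3.371 0.156
vertex 1.832 3.109 0.922
vertex 1.445 2.956 0.108
endloop
endfacet
facet normal 0.355 -0.616 -0.703
outer loop
vertex 2.259 3.371 0.156
vertex 1.445 2.956 0.108
vertex 1.625 3.674 -0.43
endloop
endfacet
facet normal 0.683 0.017 -0.730
outer loop
vertex 2.259 3.371 0.156
vertex 1.625 3.674 -0.43
vertex 2.124 4.27 0.051
endloop
endfacet
facet normal 0.676 0.711 0.193
outer loop
vertex 2.252 3.921 0.887
vertex 2.124 4.27 0.051
vertex 1.615 4.564 0.752
endloop
endfacet
facet normal 0.448 -0.194 0.873
outer loop
vertex 1.832 3.109 0.922
vertex 2.252 3.921 0.887
vertex 1.435 3.846 1.29
endloop
endfacet
facet normal -0.182 -0.947 0.265
outer loop
vertex 1.445 2.956 0.108
vertex 1.832 3.109 0.922
vertex 0.936 3.25 0.809
endloop
endfacet
facet normal -0.344 -0.506 -0.791
outer loop
vertex 1.625 3.674 -0.43
vertex 1.445 2.956 0.108
vertex 0.808 3.599 -0.027
endloop
endfacet
facet normal 0.187 0.518 -0.835
outer loop
vertex 2.124 4.27 0.051
vertex 1.625 3.674 -0.43
vertex 1.228 4.411 -0.062
endloop
endfacet
facet normal -0.797 0.575 0.185
outer loop
vertex -4.198 1.155 -1.314
vertex -3.685 2.33 -2.757
vertex -4.746 0.603 -1.959
endloop
endfacet
facet normal -0.266 -0.609 0.747
outer loop
vertex -3.175 -0.53 -2.323
vertex -4.198 1.155 -1.314
vertex -4.746 0.603 -1.959
endloop
endfacet
facet normal -0.797 0.575 0.184
outer loop
vertex -4.746 0.603 -1.959
vertex -3.685 2.33 -2.757
vertex -4.232 1.778 -3.401
endloop
endfacet
facet normal -0.542 -0.546 -0.638
outer loop
vertex -4.232 1.778 -3.401
vertex -3.175 -0.53 -2.323
vertex -4.746 0.603 -1.959
endloop
endfacet
facet normal 0.542 0.547 0.638
outer loop
vertex -4.198 1.155 -1.314
vertex -2.114 1.197 -3.121
vertex -3.685 2.33 -2.757
endloop
endfacet
facet normal -0.266 -0.609 0.747
outer loop
vertex -2.628 0.022 -1.679
vertex -4.198 1.155 -1.314
vertex -3.175 -0.53 -2.323
endloop
endfacet
facet normal 0.542 0.546 0.638
outer loop
vertex -2.628 0.022 -1.679
vertex -2.114 1.197 -3.121
vertex -4.198 1.155 -1.314
endloop
endfacet
facet normal 0.266 0.609 -0.748
outer loop
vertex -3.685 2.33 -2.757
vertex -2.114 1.197 -3.121
vertex -4.232 1.778 -3.401
endloop
endfacet
facet normal -0.543 -0.546 -0.638
outer loop
vertex -2.662 0.645 -3.766
vertex -3.175 -0.53 -2.323
vertex -4.232 1.778 -3.401
endloop
endfacet
facet normal 0.266 0.609 -0.747
outer loop
vertex -4.232 1.778 -3.401
vertex -2.114 1.197 -3.121
vertex -2.662 0.645 -3.766
endloop
endfacet
facet normal 0.797 -0.575 -0.185
outer loop
vertex -2.662 0.645 -3.766
vertex -2.628 0.022 -1.679
vertex -3.175 -0.53 -2.323
endloop
endfacet
facet normal 0.797 -0.575 -0.185
outer loop
vertex -2.114 1.197 -3.121
vertex -2.628 0.022 -1.679
vertex -2.662 0.645 -3.766
endloop
endfacet

endsolid


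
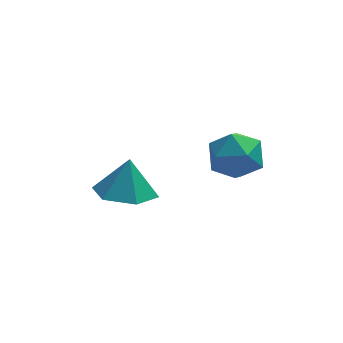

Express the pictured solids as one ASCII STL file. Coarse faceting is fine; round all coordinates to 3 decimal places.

solid 
facet normal -0.997 -0.058 0.045
outer loop
vertex 0.433 -0.8 2.487
vertex 0.484 -1.088 3.242
vertex 0.432 -0.29 3.115
endloop
endfacet
facet normal -0.793 0.473 -0.385
outer loop
vertex 0.433 -0.8 2.487
vertex 0.432 -0.29 3.115
vertex 0.86 -0.113 2.451
endloop
endfacet
facet normal -0.387 0.193 -0.901
outer loop
vertex 0.433 -0.8 2.487
vertex 0.86 -0.113 2.451
vertex 1.177 -0.802 2.167
endloop
endfacet
facet normal -0.341 -0.510 -0.790
outer loop
vertex 0.433 -0.8 2.487
vertex 1.177 -0.802 2.167
vertex 0.945 -1.404 2.656
endloop
endfacet
facet normal -0.717 -0.666 -0.205
outer loop
vertex 0.433 -0.8 2.487
vertex 0.945 -1.404 2.656
vertex 0.484 -1.088 3.242
endloop
endfacet
facet normal -0.389 0.921 -0.005
outer loop
vertex 0.86 -0.113 2.451
vertex 0.432 -0.29 3.115
vertex 1.175 0.024 3.184
endloop
endfacet
facet normal -0.720 0.063 0.692
outer loop
vertex 0.432 -0.29 3.115
vertex 0.484 -1.088 3.242
vertex 0.943 -0.578 3.673
endloop
endfacet
facet normal -0.267 -0.920 0.287
outer loop
vertex 0.484 -1.088 3.242
vertex 0.945 -1.404 2.656
vertex 1.26 -1.267 3.389
endloop
endfacet
facet normal 0.344 -0.668 -0.660
outer loop
vertex 0.945 -1.404 2.656
vertex 1.177 -0.802 2.167
vertex 1.688 -1.09 2.725
endloop
endfacet
facet normal 0.268 0.470 -0.841
outer loop
vertex 1.177 -0.802 2.167
vertex 0.86 -0.113 2.451
vertex 1.636 -0.292 2.598
endloop
endfacet
facet normal 0.341 0.510 0.790
outer loop
vertex 1.687 -0.58 3.353
vertex 1.175 0.024 3.184
vertex 0.943 -0.578 3.673
endloop
endfacet
facet normal 0.387 -0.193 0.901
outer loop
vertex 1.687 -0.58 3.353
vertex 0.943 -0.578 3.673
vertex 1.26 -1.267 3.389
endloop
endfacet
facet normal 0.793 -0.473 0.385
outer loop
vertex 1.687 -0.58 3.353
vertex 1.26 -1.267 3.389
vertex 1.688 -1.09 2.725
endloop
endfacet
facet normal 0.997 0.058 -0.045
outer loop
vertex 1.687 -0.58 3.353
vertex 1.688 -1.09 2.725
vertex 1.636 -0.292 2.598
endloop
endfacet
facet normal 0.717 0.666 0.205
outer loop
vertex 1.687 -0.58 3.353
vertex 1.636 -0.292 2.598
vertex 1.175 0.024 3.184
endloop
endfacet
facet normal -0.344 0.668 0.660
outer loop
vertex 0.943 -0.578 3.673
vertex 1.175 0.024 3.184
vertex 0.432 -0.29 3.115
endloop
endfacet
facet normal -0.268 -0.470 0.841
outer loop
vertex 1.26 -1.267 3.389
vertex 0.943 -0.578 3.673
vertex 0.484 -1.088 3.242
endloop
endfacet
facet normal 0.389 -0.921 0.005
outer loop
vertex 1.688 -1.09 2.725
vertex 1.26 -1.267 3.389
vertex 0.945 -1.404 2.656
endloop
endfacet
facet normal 0.720 -0.063 -0.692
outer loop
vertex 1.636 -0.292 2.598
vertex 1.688 -1.09 2.725
vertex 1.177 -0.802 2.167
endloop
endfacet
facet normal 0.267 0.920 -0.287
outer loop
vertex 1.175 0.024 3.184
vertex 1.636 -0.292 2.598
vertex 0.86 -0.113 2.451
endloop
endfacet
facet normal -0.135 -0.290 -0.948
outer loop
vertex -0.864 -0.597 1.35
vertex -1.694 -0.339 1.389
vertex -1.077 0.218 1.131
endloop
endfacet
facet normal 0.868 0.327 0.373
outer loop
vertex -0.864 -0.597 1.35
vertex -1.077 0.218 1.131
vertex -1.546 -0.021 2.431
endloop
endfacet
facet normal -0.134 -0.290 -0.948
outer loop
vertex -1.077 0.218 1.131
vertex -1.694 -0.339 1.389
vertex -1.907 0.475 1.17
endloop
endfacet
facet normal 0.296 0.915 0.275
outer loop
vertex -1.077 0.218 1.131
vertex -1.907 0.475 1.17
vertex -1.546 -0.021 2.431
endloop
endfacet
facet normal -0.134 -0.290 -0.948
outer loop
vertex -1.907 0.475 1.17
vertex -1.694 -0.339 1.389
vertex -2.524 -0.082 1.428
endloop
endfacet
facet normal -0.495 0.751 0.437
outer loop
vertex -1.907 0.475 1.17
vertex -2.524 -0.082 1.428
vertex -1.546 -0.021 2.431
endloop
endfacet
facet normal -0.134 -0.290 -0.948
outer loop
vertex -2.524 -0.082 1.428
vertex -1.694 -0.339 1.389
vertex -2.311 -0.896 1.647
endloop
endfacet
facet normal -0.716 0.000 0.698
outer loop
vertex -2.524 -0.082 1.428
vertex -2.311 -0.896 1.647
vertex -1.546 -0.021 2.431
endloop
endfacet
facet normal -0.135 -0.289 -0.948
outer loop
vertex -2.311 -0.896 1.647
vertex -1.694 -0.339 1.389
vertex -1.481 -1.154 1.607
endloop
endfacet
facet normal -0.144 -0.587 0.796
outer loop
vertex -2.311 -0.896 1.647
vertex -1.481 -1.154 1.607
vertex -1.546 -0.021 2.431
endloop
endfacet
facet normal -0.134 -0.289 -0.948
outer loop
vertex -1.481 -1.154 1.607
vertex -1.694 -0.339 1.389
vertex -0.864 -0.597 1.35
endloop
endfacet
facet normal 0.647 -0.424 0.634
outer loop
vertex -1.481 -1.154 1.607
vertex -0.864 -0.597 1.35
vertex -1.546 -0.021 2.431
endloop
endfacet

endsolid


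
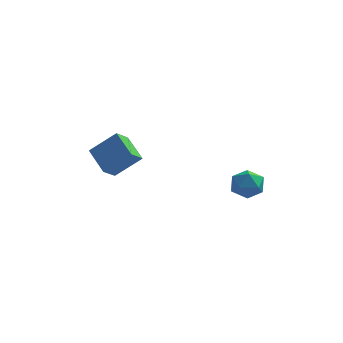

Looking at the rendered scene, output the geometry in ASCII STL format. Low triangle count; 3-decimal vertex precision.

solid 
facet normal -0.575 0.667 0.474
outer loop
vertex -5.015 -0.531 -0.53
vertex -3.534 -0.192 0.787
vertex -4.583 0.347 -1.241
endloop
endfacet
facet normal -0.737 -0.168 -0.655
outer loop
vertex -3.486 -0.928 -2.147
vertex -5.015 -0.531 -0.53
vertex -4.583 0.347 -1.241
endloop
endfacet
facet normal -0.574 0.667 0.474
outer loop
vertex -4.583 0.347 -1.241
vertex -3.534 -0.192 0.787
vertex -3.102 0.686 0.075
endloop
endfacet
facet normal 0.357 0.725 -0.589
outer loop
vertex -3.102 0.686 0.075
vertex -3.486 -0.928 -2.147
vertex -4.583 0.347 -1.241
endloop
endfacet
facet normal -0.357 -0.725 0.588
outer loop
vertex -5.015 -0.531 -0.53
vertex -2.437 -1.467 -0.119
vertex -3.534 -0.192 0.787
endloop
endfacet
facet normal -0.737 -0.169 -0.655
outer loop
vertex -3.918 -1.806 -1.435
vertex -5.015 -0.531 -0.53
vertex -3.486 -0.928 -2.147
endloop
endfacet
facet normal -0.357 -0.725 0.589
outer loop
vertex -3.918 -1.806 -1.435
vertex -2.437 -1.467 -0.119
vertex -5.015 -0.531 -0.53
endloop
endfacet
facet normal 0.737 0.169 0.655
outer loop
vertex -3.534 -0.192 0.787
vertex -2.437 -1.467 -0.119
vertex -3.102 0.686 0.075
endloop
endfacet
facet normal 0.357 0.725 -0.589
outer loop
vertex -2.005 -0.589 -0.83
vertex -3.486 -0.928 -2.147
vertex -3.102 0.686 0.075
endloop
endfacet
facet normal 0.736 0.168 0.655
outer loop
vertex -3.102 0.686 0.075
vertex -2.437 -1.467 -0.119
vertex -2.005 -0.589 -0.83
endloop
endfacet
facet normal 0.574 -0.667 -0.474
outer loop
vertex -2.005 -0.589 -0.83
vertex -3.918 -1.806 -1.435
vertex -3.486 -0.928 -2.147
endloop
endfacet
facet normal 0.574 -0.667 -0.475
outer loop
vertex -2.437 -1.467 -0.119
vertex -3.918 -1.806 -1.435
vertex -2.005 -0.589 -0.83
endloop
endfacet
facet normal -0.693 0.545 0.472
outer loop
vertex 2.652 2.875 -3.879
vertex 2.533 2.081 -3.137
vertex 3.267 2.875 -2.975
endloop
endfacet
facet normal -0.217 0.965 0.147
outer loop
vertex 2.652 2.875 -3.879
vertex 3.267 2.875 -2.975
vertex 3.715 3.123 -3.941
endloop
endfacet
facet normal -0.220 0.807 -0.549
outer loop
vertex 2.652 2.875 -3.879
vertex 3.715 3.123 -3.941
vertex 3.258 2.482 -4.7
endloop
endfacet
facet normal -0.699 0.289 -0.654
outer loop
vertex 2.652 2.875 -3.879
vertex 3.258 2.482 -4.7
vertex 2.527 1.838 -4.203
endloop
endfacet
facet normal -0.992 0.127 -0.023
outer loop
vertex 2.652 2.875 -3.879
vertex 2.527 1.838 -4.203
vertex 2.533 2.081 -3.137
endloop
endfacet
facet normal 0.429 0.807 0.406
outer loop
vertex 3.715 3.123 -3.941
vertex 3.267 2.875 -2.975
vertex 4.253 2.482 -3.237
endloop
endfacet
facet normal -0.343 0.127 0.931
outer loop
vertex 3.267 2.875 -2.975
vertex 2.533 2.081 -3.137
vertex 3.522 1.838 -2.74
endloop
endfacet
facet normal -0.825 -0.550 0.130
outer loop
vertex 2.533 2.081 -3.137
vertex 2.527 1.838 -4.203
vertex 3.065 1.197 -3.499
endloop
endfacet
facet normal -0.352 -0.288 -0.891
outer loop
vertex 2.527 1.838 -4.203
vertex 3.258 2.482 -4.7
vertex 3.513 1.445 -4.465
endloop
endfacet
facet normal 0.424 0.550 -0.720
outer loop
vertex 3.258 2.482 -4.7
vertex 3.715 3.123 -3.941
vertex 4.247 2.239 -4.303
endloop
endfacet
facet normal 0.699 -0.289 0.654
outer loop
vertex 4.128 1.445 -3.561
vertex 4.253 2.482 -3.237
vertex 3.522 1.838 -2.74
endloop
endfacet
facet normal 0.220 -0.807 0.549
outer loop
vertex 4.128 1.445 -3.561
vertex 3.522 1.838 -2.74
vertex 3.065 1.197 -3.499
endloop
endfacet
facet normal 0.217 -0.965 -0.147
outer loop
vertex 4.128 1.445 -3.561
vertex 3.065 1.197 -3.499
vertex 3.513 1.445 -4.465
endloop
endfacet
facet normal 0.693 -0.545 -0.472
outer loop
vertex 4.128 1.445 -3.561
vertex 3.513 1.445 -4.465
vertex 4.247 2.239 -4.303
endloop
endfacet
facet normal 0.992 -0.127 0.023
outer loop
vertex 4.128 1.445 -3.561
vertex 4.247 2.239 -4.303
vertex 4.253 2.482 -3.237
endloop
endfacet
facet normal 0.352 0.288 0.891
outer loop
vertex 3.522 1.838 -2.74
vertex 4.253 2.482 -3.237
vertex 3.267 2.875 -2.975
endloop
endfacet
facet normal -0.424 -0.550 0.720
outer loop
vertex 3.065 1.197 -3.499
vertex 3.522 1.838 -2.74
vertex 2.533 2.081 -3.137
endloop
endfacet
facet normal -0.429 -0.807 -0.406
outer loop
vertex 3.513 1.445 -4.465
vertex 3.065 1.197 -3.499
vertex 2.527 1.838 -4.203
endloop
endfacet
facet normal 0.343 -0.127 -0.931
outer loop
vertex 4.247 2.239 -4.303
vertex 3.513 1.445 -4.465
vertex 3.258 2.482 -4.7
endloop
endfacet
facet normal 0.825 0.550 -0.130
outer loop
vertex 4.253 2.482 -3.237
vertex 4.247 2.239 -4.303
vertex 3.715 3.123 -3.941
endloop
endfacet

endsolid


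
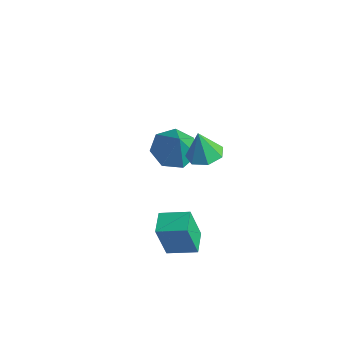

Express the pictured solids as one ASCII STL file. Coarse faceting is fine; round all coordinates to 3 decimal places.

solid 
facet normal -0.426 0.195 -0.883
outer loop
vertex -2.997 2.311 -2.735
vertex -3.728 1.787 -2.498
vertex -3.598 2.697 -2.36
endloop
endfacet
facet normal 0.659 0.634 0.404
outer loop
vertex -2.997 2.311 -2.735
vertex -3.598 2.697 -2.36
vertex -3.132 1.513 -1.262
endloop
endfacet
facet normal -0.426 0.195 -0.884
outer loop
vertex -3.598 2.697 -2.36
vertex -3.728 1.787 -2.498
vertex -4.297 2.398 -2.089
endloop
endfacet
facet normal -0.006 0.679 0.734
outer loop
vertex -3.598 2.697 -2.36
vertex -4.297 2.398 -2.089
vertex -3.132 1.513 -1.262
endloop
endfacet
facet normal -0.425 0.196 -0.884
outer loop
vertex -4.297 2.398 -2.089
vertex -3.728 1.787 -2.498
vertex -4.568 1.638 -2.127
endloop
endfacet
facet normal -0.502 0.136 0.854
outer loop
vertex -4.297 2.398 -2.089
vertex -4.568 1.638 -2.127
vertex -3.132 1.513 -1.262
endloop
endfacet
facet normal -0.425 0.195 -0.884
outer loop
vertex -4.568 1.638 -2.127
vertex -3.728 1.787 -2.498
vertex -4.206 0.991 -2.444
endloop
endfacet
facet normal -0.456 -0.584 0.672
outer loop
vertex -4.568 1.638 -2.127
vertex -4.206 0.991 -2.444
vertex -3.132 1.513 -1.262
endloop
endfacet
facet normal -0.426 0.196 -0.883
outer loop
vertex -4.206 0.991 -2.444
vertex -3.728 1.787 -2.498
vertex -3.484 0.942 -2.803
endloop
endfacet
facet normal 0.098 -0.940 0.326
outer loop
vertex -4.206 0.991 -2.444
vertex -3.484 0.942 -2.803
vertex -3.132 1.513 -1.262
endloop
endfacet
facet normal -0.426 0.196 -0.883
outer loop
vertex -3.484 0.942 -2.803
vertex -3.728 1.787 -2.498
vertex -2.946 1.53 -2.932
endloop
endfacet
facet normal 0.744 -0.664 0.076
outer loop
vertex -3.484 0.942 -2.803
vertex -2.946 1.53 -2.932
vertex -3.132 1.513 -1.262
endloop
endfacet
facet normal -0.426 0.195 -0.883
outer loop
vertex -2.946 1.53 -2.932
vertex -3.728 1.787 -2.498
vertex -2.997 2.311 -2.735
endloop
endfacet
facet normal 0.993 0.037 0.111
outer loop
vertex -2.946 1.53 -2.932
vertex -2.997 2.311 -2.735
vertex -3.132 1.513 -1.262
endloop
endfacet
facet normal 0.196 0.114 -0.974
outer loop
vertex 0.046 0.592 0.637
vertex -0.615 0.386 0.48
vertex -0.374 1.042 0.605
endloop
endfacet
facet normal 0.525 0.537 0.660
outer loop
vertex 0.046 0.592 0.637
vertex -0.374 1.042 0.605
vertex -0.845 0.254 1.62
endloop
endfacet
facet normal 0.197 0.113 -0.974
outer loop
vertex -0.374 1.042 0.605
vertex -0.615 0.386 0.48
vertex -0.975 0.998 0.478
endloop
endfacet
facet normal -0.176 0.815 0.551
outer loop
vertex -0.374 1.042 0.605
vertex -0.975 0.998 0.478
vertex -0.845 0.254 1.62
endloop
endfacet
facet normal 0.197 0.113 -0.974
outer loop
vertex -0.975 0.998 0.478
vertex -0.615 0.386 0.48
vertex -1.305 0.493 0.353
endloop
endfacet
facet normal -0.815 0.439 0.379
outer loop
vertex -0.975 0.998 0.478
vertex -1.305 0.493 0.353
vertex -0.845 0.254 1.62
endloop
endfacet
facet normal 0.197 0.112 -0.974
outer loop
vertex -1.305 0.493 0.353
vertex -0.615 0.386 0.48
vertex -1.116 -0.093 0.324
endloop
endfacet
facet normal -0.912 -0.308 0.273
outer loop
vertex -1.305 0.493 0.353
vertex -1.116 -0.093 0.324
vertex -0.845 0.254 1.62
endloop
endfacet
facet normal 0.196 0.112 -0.974
outer loop
vertex -1.116 -0.093 0.324
vertex -0.615 0.386 0.48
vertex -0.549 -0.318 0.412
endloop
endfacet
facet normal -0.392 -0.865 0.314
outer loop
vertex -1.116 -0.093 0.324
vertex -0.549 -0.318 0.412
vertex -0.845 0.254 1.62
endloop
endfacet
facet normal 0.197 0.113 -0.974
outer loop
vertex -0.549 -0.318 0.412
vertex -0.615 0.386 0.48
vertex -0.032 -0.013 0.552
endloop
endfacet
facet normal 0.351 -0.810 0.470
outer loop
vertex -0.549 -0.318 0.412
vertex -0.032 -0.013 0.552
vertex -0.845 0.254 1.62
endloop
endfacet
facet normal 0.197 0.112 -0.974
outer loop
vertex -0.032 -0.013 0.552
vertex -0.615 0.386 0.48
vertex 0.046 0.592 0.637
endloop
endfacet
facet normal 0.759 -0.186 0.624
outer loop
vertex -0.032 -0.013 0.552
vertex 0.046 0.592 0.637
vertex -0.845 0.254 1.62
endloop
endfacet
facet normal -0.766 -0.598 -0.234
outer loop
vertex 0.415 -2.947 -0.905
vertex -0.162 -2.254 -0.787
vertex 0.569 -2.568 -2.38
endloop
endfacet
facet normal 0.635 -0.762 -0.129
outer loop
vertex 1.442 -1.886 -2.113
vertex 0.415 -2.947 -0.905
vertex 0.569 -2.568 -2.38
endloop
endfacet
facet normal -0.766 -0.599 -0.233
outer loop
vertex 0.569 -2.568 -2.38
vertex -0.162 -2.254 -0.787
vertex -0.009 -1.875 -2.261
endloop
endfacet
facet normal 0.100 0.249 -0.963
outer loop
vertex -0.009 -1.875 -2.261
vertex 1.442 -1.886 -2.113
vertex 0.569 -2.568 -2.38
endloop
endfacet
facet normal -0.101 -0.248 0.963
outer loop
vertex 0.415 -2.947 -0.905
vertex 0.711 -1.572 -0.52
vertex -0.162 -2.254 -0.787
endloop
endfacet
facet normal 0.634 -0.762 -0.130
outer loop
vertex 1.289 -2.265 -0.639
vertex 0.415 -2.947 -0.905
vertex 1.442 -1.886 -2.113
endloop
endfacet
facet normal -0.099 -0.248 0.964
outer loop
vertex 1.289 -2.265 -0.639
vertex 0.711 -1.572 -0.52
vertex 0.415 -2.947 -0.905
endloop
endfacet
facet normal -0.635 0.762 0.130
outer loop
vertex -0.162 -2.254 -0.787
vertex 0.711 -1.572 -0.52
vertex -0.009 -1.875 -2.261
endloop
endfacet
facet normal 0.100 0.247 -0.964
outer loop
vertex 0.865 -1.193 -1.995
vertex 1.442 -1.886 -2.113
vertex -0.009 -1.875 -2.261
endloop
endfacet
facet normal -0.634 0.762 0.130
outer loop
vertex -0.009 -1.875 -2.261
vertex 0.711 -1.572 -0.52
vertex 0.865 -1.193 -1.995
endloop
endfacet
facet normal 0.766 0.598 0.233
outer loop
vertex 0.865 -1.193 -1.995
vertex 1.289 -2.265 -0.639
vertex 1.442 -1.886 -2.113
endloop
endfacet
facet normal 0.766 0.599 0.234
outer loop
vertex 0.711 -1.572 -0.52
vertex 1.289 -2.265 -0.639
vertex 0.865 -1.193 -1.995
endloop
endfacet

endsolid


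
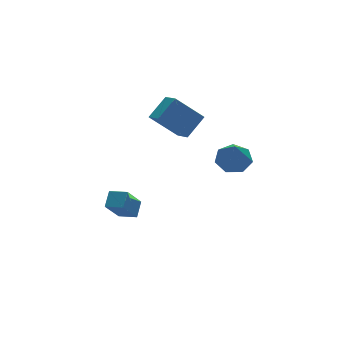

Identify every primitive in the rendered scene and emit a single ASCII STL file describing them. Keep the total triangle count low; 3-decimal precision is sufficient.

solid 
facet normal 0.239 0.459 -0.856
outer loop
vertex 1.626 -2.73 2.174
vertex 0.781 -2.834 1.882
vertex 1.134 -2.149 2.348
endloop
endfacet
facet normal 0.573 0.251 0.781
outer loop
vertex 1.626 -2.73 2.174
vertex 1.134 -2.149 2.348
vertex 0.359 -3.646 3.398
endloop
endfacet
facet normal 0.239 0.459 -0.856
outer loop
vertex 1.134 -2.149 2.348
vertex 0.781 -2.834 1.882
vertex 0.376 -2.084 2.171
endloop
endfacet
facet normal -0.129 0.613 0.779
outer loop
vertex 1.134 -2.149 2.348
vertex 0.376 -2.084 2.171
vertex 0.359 -3.646 3.398
endloop
endfacet
facet normal 0.238 0.459 -0.856
outer loop
vertex 0.376 -2.084 2.171
vertex 0.781 -2.834 1.882
vertex -0.077 -2.584 1.777
endloop
endfacet
facet normal -0.808 0.370 0.459
outer loop
vertex 0.376 -2.084 2.171
vertex -0.077 -2.584 1.777
vertex 0.359 -3.646 3.398
endloop
endfacet
facet normal 0.238 0.459 -0.856
outer loop
vertex -0.077 -2.584 1.777
vertex 0.781 -2.834 1.882
vertex 0.117 -3.272 1.462
endloop
endfacet
facet normal -0.953 -0.297 0.062
outer loop
vertex -0.077 -2.584 1.777
vertex 0.117 -3.272 1.462
vertex 0.359 -3.646 3.398
endloop
endfacet
facet normal 0.239 0.458 -0.856
outer loop
vertex 0.117 -3.272 1.462
vertex 0.781 -2.834 1.882
vertex 0.811 -3.63 1.464
endloop
endfacet
facet normal -0.455 -0.883 -0.114
outer loop
vertex 0.117 -3.272 1.462
vertex 0.811 -3.63 1.464
vertex 0.359 -3.646 3.398
endloop
endfacet
facet normal 0.239 0.458 -0.856
outer loop
vertex 0.811 -3.63 1.464
vertex 0.781 -2.834 1.882
vertex 1.483 -3.389 1.781
endloop
endfacet
facet normal 0.310 -0.949 0.065
outer loop
vertex 0.811 -3.63 1.464
vertex 1.483 -3.389 1.781
vertex 0.359 -3.646 3.398
endloop
endfacet
facet normal 0.239 0.458 -0.856
outer loop
vertex 1.483 -3.389 1.781
vertex 0.781 -2.834 1.882
vertex 1.626 -2.73 2.174
endloop
endfacet
facet normal 0.768 -0.443 0.463
outer loop
vertex 1.483 -3.389 1.781
vertex 1.626 -2.73 2.174
vertex 0.359 -3.646 3.398
endloop
endfacet
facet normal -0.639 0.357 0.682
outer loop
vertex -0.907 -0.259 5.037
vertex -0.881 0.761 4.528
vertex -2.0 -0.642 4.214
endloop
endfacet
facet normal -0.022 -0.895 0.446
outer loop
vertex -0.819 -1.301 2.952
vertex -0.907 -0.259 5.037
vertex -2.0 -0.642 4.214
endloop
endfacet
facet normal -0.638 0.356 0.683
outer loop
vertex -2.0 -0.642 4.214
vertex -0.881 0.761 4.528
vertex -1.974 0.378 3.706
endloop
endfacet
facet normal -0.769 -0.269 -0.579
outer loop
vertex -1.974 0.378 3.706
vertex -0.819 -1.301 2.952
vertex -2.0 -0.642 4.214
endloop
endfacet
facet normal 0.769 0.269 0.579
outer loop
vertex -0.907 -0.259 5.037
vertex 0.3 0.102 3.266
vertex -0.881 0.761 4.528
endloop
endfacet
facet normal -0.022 -0.895 0.446
outer loop
vertex 0.274 -0.918 3.774
vertex -0.907 -0.259 5.037
vertex -0.819 -1.301 2.952
endloop
endfacet
facet normal 0.770 0.269 0.579
outer loop
vertex 0.274 -0.918 3.774
vertex 0.3 0.102 3.266
vertex -0.907 -0.259 5.037
endloop
endfacet
facet normal 0.022 0.895 -0.446
outer loop
vertex -0.881 0.761 4.528
vertex 0.3 0.102 3.266
vertex -1.974 0.378 3.706
endloop
endfacet
facet normal -0.770 -0.269 -0.579
outer loop
vertex -0.793 -0.281 2.443
vertex -0.819 -1.301 2.952
vertex -1.974 0.378 3.706
endloop
endfacet
facet normal 0.022 0.895 -0.446
outer loop
vertex -1.974 0.378 3.706
vertex 0.3 0.102 3.266
vertex -0.793 -0.281 2.443
endloop
endfacet
facet normal 0.638 -0.357 -0.682
outer loop
vertex -0.793 -0.281 2.443
vertex 0.274 -0.918 3.774
vertex -0.819 -1.301 2.952
endloop
endfacet
facet normal 0.639 -0.356 -0.682
outer loop
vertex 0.3 0.102 3.266
vertex 0.274 -0.918 3.774
vertex -0.793 -0.281 2.443
endloop
endfacet
facet normal -0.624 0.751 -0.214
outer loop
vertex -4.029 0.509 -0.944
vertex -3.134 0.886 -2.229
vertex -4.551 -0.077 -1.479
endloop
endfacet
facet normal -0.556 -0.233 0.798
outer loop
vertex -3.946 -0.806 -1.271
vertex -4.029 0.509 -0.944
vertex -4.551 -0.077 -1.479
endloop
endfacet
facet normal -0.624 0.751 -0.214
outer loop
vertex -4.551 -0.077 -1.479
vertex -3.134 0.886 -2.229
vertex -3.656 0.3 -2.764
endloop
endfacet
facet normal -0.549 -0.617 -0.564
outer loop
vertex -3.656 0.3 -2.764
vertex -3.946 -0.806 -1.271
vertex -4.551 -0.077 -1.479
endloop
endfacet
facet normal 0.549 0.617 0.564
outer loop
vertex -4.029 0.509 -0.944
vertex -2.529 0.157 -2.021
vertex -3.134 0.886 -2.229
endloop
endfacet
facet normal -0.556 -0.233 0.798
outer loop
vertex -3.424 -0.22 -0.736
vertex -4.029 0.509 -0.944
vertex -3.946 -0.806 -1.271
endloop
endfacet
facet normal 0.549 0.617 0.564
outer loop
vertex -3.424 -0.22 -0.736
vertex -2.529 0.157 -2.021
vertex -4.029 0.509 -0.944
endloop
endfacet
facet normal 0.556 0.233 -0.798
outer loop
vertex -3.134 0.886 -2.229
vertex -2.529 0.157 -2.021
vertex -3.656 0.3 -2.764
endloop
endfacet
facet normal -0.549 -0.617 -0.564
outer loop
vertex -3.051 -0.429 -2.556
vertex -3.946 -0.806 -1.271
vertex -3.656 0.3 -2.764
endloop
endfacet
facet normal 0.556 0.233 -0.798
outer loop
vertex -3.656 0.3 -2.764
vertex -2.529 0.157 -2.021
vertex -3.051 -0.429 -2.556
endloop
endfacet
facet normal 0.624 -0.751 0.214
outer loop
vertex -3.051 -0.429 -2.556
vertex -3.424 -0.22 -0.736
vertex -3.946 -0.806 -1.271
endloop
endfacet
facet normal 0.624 -0.751 0.214
outer loop
vertex -2.529 0.157 -2.021
vertex -3.424 -0.22 -0.736
vertex -3.051 -0.429 -2.556
endloop
endfacet

endsolid


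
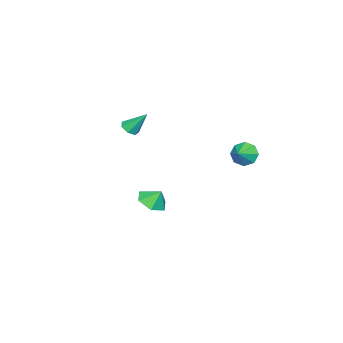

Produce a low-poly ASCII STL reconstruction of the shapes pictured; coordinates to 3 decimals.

solid 
facet normal -0.896 -0.052 -0.442
outer loop
vertex 1.006 3.313 -0.257
vertex 0.665 3.802 0.376
vertex 1.036 3.963 -0.395
endloop
endfacet
facet normal 0.894 -0.132 -0.429
outer loop
vertex 1.006 3.313 -0.257
vertex 1.036 3.963 -0.395
vertex 1.615 3.858 0.844
endloop
endfacet
facet normal -0.896 -0.052 -0.442
outer loop
vertex 1.036 3.963 -0.395
vertex 0.665 3.802 0.376
vertex 0.849 4.52 -0.081
endloop
endfacet
facet normal 0.816 0.467 -0.342
outer loop
vertex 1.036 3.963 -0.395
vertex 0.849 4.52 -0.081
vertex 1.615 3.858 0.844
endloop
endfacet
facet normal -0.896 -0.052 -0.442
outer loop
vertex 0.849 4.52 -0.081
vertex 0.665 3.802 0.376
vertex 0.554 4.656 0.501
endloop
endfacet
facet normal 0.576 0.811 0.103
outer loop
vertex 0.849 4.52 -0.081
vertex 0.554 4.656 0.501
vertex 1.615 3.858 0.844
endloop
endfacet
facet normal -0.896 -0.052 -0.441
outer loop
vertex 0.554 4.656 0.501
vertex 0.665 3.802 0.376
vertex 0.325 4.292 1.009
endloop
endfacet
facet normal 0.317 0.698 0.643
outer loop
vertex 0.554 4.656 0.501
vertex 0.325 4.292 1.009
vertex 1.615 3.858 0.844
endloop
endfacet
facet normal -0.896 -0.052 -0.441
outer loop
vertex 0.325 4.292 1.009
vertex 0.665 3.802 0.376
vertex 0.295 3.641 1.146
endloop
endfacet
facet normal 0.188 0.194 0.963
outer loop
vertex 0.325 4.292 1.009
vertex 0.295 3.641 1.146
vertex 1.615 3.858 0.844
endloop
endfacet
facet normal -0.896 -0.052 -0.441
outer loop
vertex 0.295 3.641 1.146
vertex 0.665 3.802 0.376
vertex 0.482 3.085 0.832
endloop
endfacet
facet normal 0.267 -0.404 0.875
outer loop
vertex 0.295 3.641 1.146
vertex 0.482 3.085 0.832
vertex 1.615 3.858 0.844
endloop
endfacet
facet normal -0.895 -0.053 -0.442
outer loop
vertex 0.482 3.085 0.832
vertex 0.665 3.802 0.376
vertex 0.777 2.949 0.251
endloop
endfacet
facet normal 0.505 -0.747 0.431
outer loop
vertex 0.482 3.085 0.832
vertex 0.777 2.949 0.251
vertex 1.615 3.858 0.844
endloop
endfacet
facet normal -0.896 -0.053 -0.442
outer loop
vertex 0.777 2.949 0.251
vertex 0.665 3.802 0.376
vertex 1.006 3.313 -0.257
endloop
endfacet
facet normal 0.765 -0.634 -0.109
outer loop
vertex 0.777 2.949 0.251
vertex 1.006 3.313 -0.257
vertex 1.615 3.858 0.844
endloop
endfacet
facet normal 0.129 -0.628 -0.768
outer loop
vertex -0.103 -4.764 0.271
vertex -0.66 -4.526 -0.017
vertex -0.029 -4.312 -0.086
endloop
endfacet
facet normal 0.884 0.191 0.426
outer loop
vertex -0.103 -4.764 0.271
vertex -0.029 -4.312 -0.086
vertex -0.88 -3.454 1.297
endloop
endfacet
facet normal 0.129 -0.628 -0.768
outer loop
vertex -0.029 -4.312 -0.086
vertex -0.66 -4.526 -0.017
vertex -0.429 -4.021 -0.391
endloop
endfacet
facet normal 0.630 0.771 -0.091
outer loop
vertex -0.029 -4.312 -0.086
vertex -0.429 -4.021 -0.391
vertex -0.88 -3.454 1.297
endloop
endfacet
facet normal 0.129 -0.628 -0.768
outer loop
vertex -0.429 -4.021 -0.391
vertex -0.66 -4.526 -0.017
vertex -1.003 -4.111 -0.414
endloop
endfacet
facet normal -0.132 0.929 -0.347
outer loop
vertex -0.429 -4.021 -0.391
vertex -1.003 -4.111 -0.414
vertex -0.88 -3.454 1.297
endloop
endfacet
facet normal 0.130 -0.627 -0.768
outer loop
vertex -1.003 -4.111 -0.414
vertex -0.66 -4.526 -0.017
vertex -1.318 -4.514 -0.138
endloop
endfacet
facet normal -0.826 0.543 -0.149
outer loop
vertex -1.003 -4.111 -0.414
vertex -1.318 -4.514 -0.138
vertex -0.88 -3.454 1.297
endloop
endfacet
facet normal 0.130 -0.628 -0.767
outer loop
vertex -1.318 -4.514 -0.138
vertex -0.66 -4.526 -0.017
vertex -1.138 -4.926 0.23
endloop
endfacet
facet normal -0.931 -0.092 0.352
outer loop
vertex -1.318 -4.514 -0.138
vertex -1.138 -4.926 0.23
vertex -0.88 -3.454 1.297
endloop
endfacet
facet normal 0.128 -0.628 -0.768
outer loop
vertex -1.138 -4.926 0.23
vertex -0.66 -4.526 -0.017
vertex -0.597 -5.038 0.412
endloop
endfacet
facet normal -0.367 -0.503 0.782
outer loop
vertex -1.138 -4.926 0.23
vertex -0.597 -5.038 0.412
vertex -0.88 -3.454 1.297
endloop
endfacet
facet normal 0.129 -0.628 -0.768
outer loop
vertex -0.597 -5.038 0.412
vertex -0.66 -4.526 -0.017
vertex -0.103 -4.764 0.271
endloop
endfacet
facet normal 0.441 -0.376 0.815
outer loop
vertex -0.597 -5.038 0.412
vertex -0.103 -4.764 0.271
vertex -0.88 -3.454 1.297
endloop
endfacet
facet normal 0.078 -0.543 -0.836
outer loop
vertex 4.244 -1.109 -3.02
vertex 3.391 -0.71 -3.358
vertex 4.265 -0.269 -3.563
endloop
endfacet
facet normal 0.726 0.360 0.585
outer loop
vertex 4.244 -1.109 -3.02
vertex 4.265 -0.269 -3.563
vertex 3.309 -0.13 -2.462
endloop
endfacet
facet normal 0.077 -0.542 -0.837
outer loop
vertex 4.265 -0.269 -3.563
vertex 3.391 -0.71 -3.358
vertex 3.413 0.13 -3.9
endloop
endfacet
facet normal 0.353 0.916 0.191
outer loop
vertex 4.265 -0.269 -3.563
vertex 3.413 0.13 -3.9
vertex 3.309 -0.13 -2.462
endloop
endfacet
facet normal 0.077 -0.542 -0.837
outer loop
vertex 3.413 0.13 -3.9
vertex 3.391 -0.71 -3.358
vertex 2.539 -0.311 -3.695
endloop
endfacet
facet normal -0.422 0.897 0.132
outer loop
vertex 3.413 0.13 -3.9
vertex 2.539 -0.311 -3.695
vertex 3.309 -0.13 -2.462
endloop
endfacet
facet normal 0.077 -0.542 -0.837
outer loop
vertex 2.539 -0.311 -3.695
vertex 3.391 -0.71 -3.358
vertex 2.517 -1.151 -3.153
endloop
endfacet
facet normal -0.823 0.323 0.467
outer loop
vertex 2.539 -0.311 -3.695
vertex 2.517 -1.151 -3.153
vertex 3.309 -0.13 -2.462
endloop
endfacet
facet normal 0.078 -0.543 -0.836
outer loop
vertex 2.517 -1.151 -3.153
vertex 3.391 -0.71 -3.358
vertex 3.37 -1.55 -2.815
endloop
endfacet
facet normal -0.451 -0.234 0.862
outer loop
vertex 2.517 -1.151 -3.153
vertex 3.37 -1.55 -2.815
vertex 3.309 -0.13 -2.462
endloop
endfacet
facet normal 0.078 -0.543 -0.836
outer loop
vertex 3.37 -1.55 -2.815
vertex 3.391 -0.71 -3.358
vertex 4.244 -1.109 -3.02
endloop
endfacet
facet normal 0.325 -0.215 0.921
outer loop
vertex 3.37 -1.55 -2.815
vertex 4.244 -1.109 -3.02
vertex 3.309 -0.13 -2.462
endloop
endfacet

endsolid


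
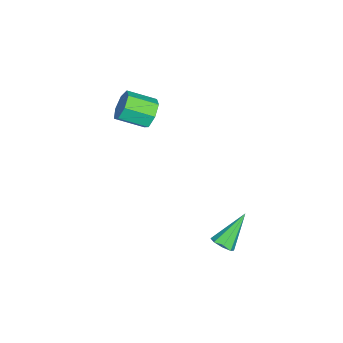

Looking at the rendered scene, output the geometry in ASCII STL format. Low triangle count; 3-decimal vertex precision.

solid 
facet normal -0.208 0.887 -0.411
outer loop
vertex -3.671 -2.799 -0.444
vertex -4.024 -2.553 0.266
vertex -3.233 -2.477 0.029
endloop
endfacet
facet normal 0.766 -0.113 -0.633
outer loop
vertex -3.671 -2.799 -0.444
vertex -3.233 -2.477 0.029
vertex -3.362 -4.112 0.164
endloop
endfacet
facet normal 0.766 -0.113 -0.633
outer loop
vertex -3.362 -4.112 0.164
vertex -3.233 -2.477 0.029
vertex -2.924 -3.79 0.636
endloop
endfacet
facet normal 0.210 -0.887 0.411
outer loop
vertex -3.362 -4.112 0.164
vertex -2.924 -3.79 0.636
vertex -3.716 -3.867 0.874
endloop
endfacet
facet normal -0.208 0.888 -0.411
outer loop
vertex -3.233 -2.477 0.029
vertex -4.024 -2.553 0.266
vertex -3.391 -2.213 0.68
endloop
endfacet
facet normal 0.953 0.279 0.118
outer loop
vertex -3.233 -2.477 0.029
vertex -3.391 -2.213 0.68
vertex -2.924 -3.79 0.636
endloop
endfacet
facet normal 0.953 0.279 0.118
outer loop
vertex -2.924 -3.79 0.636
vertex -3.391 -2.213 0.68
vertex -3.082 -3.526 1.288
endloop
endfacet
facet normal 0.210 -0.888 0.410
outer loop
vertex -2.924 -3.79 0.636
vertex -3.082 -3.526 1.288
vertex -3.716 -3.867 0.874
endloop
endfacet
facet normal -0.208 0.888 -0.411
outer loop
vertex -3.391 -2.213 0.68
vertex -4.024 -2.553 0.266
vertex -4.026 -2.205 1.019
endloop
endfacet
facet normal 0.422 0.461 0.780
outer loop
vertex -3.391 -2.213 0.68
vertex -4.026 -2.205 1.019
vertex -3.082 -3.526 1.288
endloop
endfacet
facet normal 0.422 0.461 0.781
outer loop
vertex -3.082 -3.526 1.288
vertex -4.026 -2.205 1.019
vertex -3.717 -3.519 1.627
endloop
endfacet
facet normal 0.209 -0.888 0.410
outer loop
vertex -3.082 -3.526 1.288
vertex -3.717 -3.519 1.627
vertex -3.716 -3.867 0.874
endloop
endfacet
facet normal -0.209 0.888 -0.411
outer loop
vertex -4.026 -2.205 1.019
vertex -4.024 -2.553 0.266
vertex -4.66 -2.459 0.792
endloop
endfacet
facet normal -0.425 0.296 0.856
outer loop
vertex -4.026 -2.205 1.019
vertex -4.66 -2.459 0.792
vertex -3.717 -3.519 1.627
endloop
endfacet
facet normal -0.425 0.296 0.856
outer loop
vertex -3.717 -3.519 1.627
vertex -4.66 -2.459 0.792
vertex -4.351 -3.773 1.4
endloop
endfacet
facet normal 0.209 -0.888 0.411
outer loop
vertex -3.717 -3.519 1.627
vertex -4.351 -3.773 1.4
vertex -3.716 -3.867 0.874
endloop
endfacet
facet normal -0.209 0.887 -0.411
outer loop
vertex -4.66 -2.459 0.792
vertex -4.024 -2.553 0.266
vertex -4.816 -2.785 0.168
endloop
endfacet
facet normal -0.954 -0.092 0.286
outer loop
vertex -4.66 -2.459 0.792
vertex -4.816 -2.785 0.168
vertex -4.351 -3.773 1.4
endloop
endfacet
facet normal -0.954 -0.092 0.286
outer loop
vertex -4.351 -3.773 1.4
vertex -4.816 -2.785 0.168
vertex -4.507 -4.098 0.776
endloop
endfacet
facet normal 0.208 -0.888 0.410
outer loop
vertex -4.351 -3.773 1.4
vertex -4.507 -4.098 0.776
vertex -3.716 -3.867 0.874
endloop
endfacet
facet normal -0.209 0.888 -0.410
outer loop
vertex -4.816 -2.785 0.168
vertex -4.024 -2.553 0.266
vertex -4.376 -2.935 -0.382
endloop
endfacet
facet normal -0.763 -0.411 -0.499
outer loop
vertex -4.816 -2.785 0.168
vertex -4.376 -2.935 -0.382
vertex -4.507 -4.098 0.776
endloop
endfacet
facet normal -0.764 -0.410 -0.498
outer loop
vertex -4.507 -4.098 0.776
vertex -4.376 -2.935 -0.382
vertex -4.067 -4.249 0.226
endloop
endfacet
facet normal 0.208 -0.888 0.410
outer loop
vertex -4.507 -4.098 0.776
vertex -4.067 -4.249 0.226
vertex -3.716 -3.867 0.874
endloop
endfacet
facet normal -0.207 0.888 -0.411
outer loop
vertex -4.376 -2.935 -0.382
vertex -4.024 -2.553 0.266
vertex -3.671 -2.799 -0.444
endloop
endfacet
facet normal 0.001 -0.420 -0.908
outer loop
vertex -4.376 -2.935 -0.382
vertex -3.671 -2.799 -0.444
vertex -4.067 -4.249 0.226
endloop
endfacet
facet normal 0.002 -0.420 -0.908
outer loop
vertex -4.067 -4.249 0.226
vertex -3.671 -2.799 -0.444
vertex -3.362 -4.112 0.164
endloop
endfacet
facet normal 0.209 -0.888 0.410
outer loop
vertex -4.067 -4.249 0.226
vertex -3.362 -4.112 0.164
vertex -3.716 -3.867 0.874
endloop
endfacet
facet normal 0.565 -0.401 -0.721
outer loop
vertex 2.407 2.56 -2.246
vertex 2.036 2.117 -2.29
vertex 2.085 2.637 -2.541
endloop
endfacet
facet normal 0.220 0.975 0.014
outer loop
vertex 2.407 2.56 -2.246
vertex 2.085 2.637 -2.541
vertex 0.984 2.863 -0.95
endloop
endfacet
facet normal 0.565 -0.401 -0.721
outer loop
vertex 2.085 2.637 -2.541
vertex 2.036 2.117 -2.29
vertex 1.734 2.41 -2.69
endloop
endfacet
facet normal -0.381 0.841 -0.383
outer loop
vertex 2.085 2.637 -2.541
vertex 1.734 2.41 -2.69
vertex 0.984 2.863 -0.95
endloop
endfacet
facet normal 0.566 -0.401 -0.721
outer loop
vertex 1.734 2.41 -2.69
vertex 2.036 2.117 -2.29
vertex 1.56 2.01 -2.604
endloop
endfacet
facet normal -0.854 0.277 -0.440
outer loop
vertex 1.734 2.41 -2.69
vertex 1.56 2.01 -2.604
vertex 0.984 2.863 -0.95
endloop
endfacet
facet normal 0.565 -0.402 -0.720
outer loop
vertex 1.56 2.01 -2.604
vertex 2.036 2.117 -2.29
vertex 1.664 1.674 -2.335
endloop
endfacet
facet normal -0.916 -0.382 -0.122
outer loop
vertex 1.56 2.01 -2.604
vertex 1.664 1.674 -2.335
vertex 0.984 2.863 -0.95
endloop
endfacet
facet normal 0.565 -0.401 -0.721
outer loop
vertex 1.664 1.674 -2.335
vertex 2.036 2.117 -2.29
vertex 1.986 1.596 -2.039
endloop
endfacet
facet normal -0.535 -0.753 0.384
outer loop
vertex 1.664 1.674 -2.335
vertex 1.986 1.596 -2.039
vertex 0.984 2.863 -0.95
endloop
endfacet
facet normal 0.565 -0.402 -0.721
outer loop
vertex 1.986 1.596 -2.039
vertex 2.036 2.117 -2.29
vertex 2.337 1.824 -1.891
endloop
endfacet
facet normal 0.071 -0.617 0.783
outer loop
vertex 1.986 1.596 -2.039
vertex 2.337 1.824 -1.891
vertex 0.984 2.863 -0.95
endloop
endfacet
facet normal 0.565 -0.401 -0.721
outer loop
vertex 2.337 1.824 -1.891
vertex 2.036 2.117 -2.29
vertex 2.512 2.223 -1.976
endloop
endfacet
facet normal 0.540 -0.058 0.840
outer loop
vertex 2.337 1.824 -1.891
vertex 2.512 2.223 -1.976
vertex 0.984 2.863 -0.95
endloop
endfacet
facet normal 0.565 -0.402 -0.721
outer loop
vertex 2.512 2.223 -1.976
vertex 2.036 2.117 -2.29
vertex 2.407 2.56 -2.246
endloop
endfacet
facet normal 0.603 0.605 0.520
outer loop
vertex 2.512 2.223 -1.976
vertex 2.407 2.56 -2.246
vertex 0.984 2.863 -0.95
endloop
endfacet

endsolid
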